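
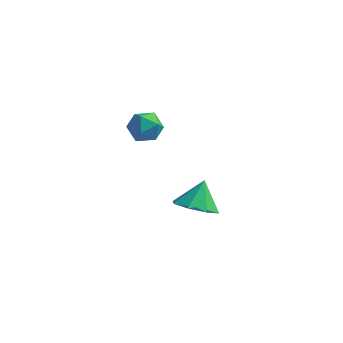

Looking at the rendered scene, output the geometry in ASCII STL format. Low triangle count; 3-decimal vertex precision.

solid 
facet normal -0.064 -0.581 -0.811
outer loop
vertex 0.83 4.076 -3.495
vertex 0.215 3.648 -3.14
vertex 0.258 4.32 -3.625
endloop
endfacet
facet normal 0.390 0.921 0.011
outer loop
vertex 0.83 4.076 -3.495
vertex 0.258 4.32 -3.625
vertex 0.285 4.292 -2.24
endloop
endfacet
facet normal -0.063 -0.581 -0.811
outer loop
vertex 0.258 4.32 -3.625
vertex 0.215 3.648 -3.14
vertex -0.339 4.17 -3.471
endloop
endfacet
facet normal -0.238 0.971 0.024
outer loop
vertex 0.258 4.32 -3.625
vertex -0.339 4.17 -3.471
vertex 0.285 4.292 -2.24
endloop
endfacet
facet normal -0.063 -0.581 -0.811
outer loop
vertex -0.339 4.17 -3.471
vertex 0.215 3.648 -3.14
vertex -0.613 3.714 -3.123
endloop
endfacet
facet normal -0.704 0.647 0.293
outer loop
vertex -0.339 4.17 -3.471
vertex -0.613 3.714 -3.123
vertex 0.285 4.292 -2.24
endloop
endfacet
facet normal -0.063 -0.581 -0.811
outer loop
vertex -0.613 3.714 -3.123
vertex 0.215 3.648 -3.14
vertex -0.401 3.219 -2.785
endloop
endfacet
facet normal -0.738 0.136 0.661
outer loop
vertex -0.613 3.714 -3.123
vertex -0.401 3.219 -2.785
vertex 0.285 4.292 -2.24
endloop
endfacet
facet normal -0.064 -0.580 -0.812
outer loop
vertex -0.401 3.219 -2.785
vertex 0.215 3.648 -3.14
vertex 0.171 2.975 -2.656
endloop
endfacet
facet normal -0.317 -0.261 0.912
outer loop
vertex -0.401 3.219 -2.785
vertex 0.171 2.975 -2.656
vertex 0.285 4.292 -2.24
endloop
endfacet
facet normal -0.064 -0.580 -0.812
outer loop
vertex 0.171 2.975 -2.656
vertex 0.215 3.648 -3.14
vertex 0.769 3.125 -2.81
endloop
endfacet
facet normal 0.309 -0.311 0.899
outer loop
vertex 0.171 2.975 -2.656
vertex 0.769 3.125 -2.81
vertex 0.285 4.292 -2.24
endloop
endfacet
facet normal -0.065 -0.581 -0.812
outer loop
vertex 0.769 3.125 -2.81
vertex 0.215 3.648 -3.14
vertex 1.042 3.581 -3.158
endloop
endfacet
facet normal 0.777 0.015 0.629
outer loop
vertex 0.769 3.125 -2.81
vertex 1.042 3.581 -3.158
vertex 0.285 4.292 -2.24
endloop
endfacet
facet normal -0.065 -0.580 -0.812
outer loop
vertex 1.042 3.581 -3.158
vertex 0.215 3.648 -3.14
vertex 0.83 4.076 -3.495
endloop
endfacet
facet normal 0.810 0.525 0.261
outer loop
vertex 1.042 3.581 -3.158
vertex 0.83 4.076 -3.495
vertex 0.285 4.292 -2.24
endloop
endfacet
facet normal -0.275 0.892 0.358
outer loop
vertex -1.303 3.4 1.014
vertex -1.679 3.106 1.458
vertex -1.056 3.243 1.596
endloop
endfacet
facet normal 0.383 0.920 0.086
outer loop
vertex -1.303 3.4 1.014
vertex -1.056 3.243 1.596
vertex -0.704 3.147 1.056
endloop
endfacet
facet normal 0.347 0.722 -0.599
outer loop
vertex -1.303 3.4 1.014
vertex -0.704 3.147 1.056
vertex -1.109 2.95 0.584
endloop
endfacet
facet normal -0.335 0.572 -0.749
outer loop
vertex -1.303 3.4 1.014
vertex -1.109 2.95 0.584
vertex -1.711 2.924 0.833
endloop
endfacet
facet normal -0.718 0.677 -0.160
outer loop
vertex -1.303 3.4 1.014
vertex -1.711 2.924 0.833
vertex -1.679 3.106 1.458
endloop
endfacet
facet normal 0.785 0.443 0.433
outer loop
vertex -0.704 3.147 1.056
vertex -1.056 3.243 1.596
vertex -0.709 2.696 1.527
endloop
endfacet
facet normal -0.281 0.399 0.873
outer loop
vertex -1.056 3.243 1.596
vertex -1.679 3.106 1.458
vertex -1.311 2.67 1.776
endloop
endfacet
facet normal -0.998 0.049 0.037
outer loop
vertex -1.679 3.106 1.458
vertex -1.711 2.924 0.833
vertex -1.716 2.473 1.304
endloop
endfacet
facet normal -0.375 -0.122 -0.919
outer loop
vertex -1.711 2.924 0.833
vertex -1.109 2.95 0.584
vertex -1.364 2.377 0.764
endloop
endfacet
facet normal 0.728 0.122 -0.675
outer loop
vertex -1.109 2.95 0.584
vertex -0.704 3.147 1.056
vertex -0.741 2.514 0.902
endloop
endfacet
facet normal 0.335 -0.572 0.749
outer loop
vertex -1.117 2.22 1.346
vertex -0.709 2.696 1.527
vertex -1.311 2.67 1.776
endloop
endfacet
facet normal -0.347 -0.722 0.599
outer loop
vertex -1.117 2.22 1.346
vertex -1.311 2.67 1.776
vertex -1.716 2.473 1.304
endloop
endfacet
facet normal -0.383 -0.920 -0.086
outer loop
vertex -1.117 2.22 1.346
vertex -1.716 2.473 1.304
vertex -1.364 2.377 0.764
endloop
endfacet
facet normal 0.275 -0.892 -0.358
outer loop
vertex -1.117 2.22 1.346
vertex -1.364 2.377 0.764
vertex -0.741 2.514 0.902
endloop
endfacet
facet normal 0.718 -0.677 0.160
outer loop
vertex -1.117 2.22 1.346
vertex -0.741 2.514 0.902
vertex -0.709 2.696 1.527
endloop
endfacet
facet normal 0.375 0.122 0.919
outer loop
vertex -1.311 2.67 1.776
vertex -0.709 2.696 1.527
vertex -1.056 3.243 1.596
endloop
endfacet
facet normal -0.728 -0.122 0.675
outer loop
vertex -1.716 2.473 1.304
vertex -1.311 2.67 1.776
vertex -1.679 3.106 1.458
endloop
endfacet
facet normal -0.785 -0.443 -0.433
outer loop
vertex -1.364 2.377 0.764
vertex -1.716 2.473 1.304
vertex -1.711 2.924 0.833
endloop
endfacet
facet normal 0.281 -0.399 -0.873
outer loop
vertex -0.741 2.514 0.902
vertex -1.364 2.377 0.764
vertex -1.109 2.95 0.584
endloop
endfacet
facet normal 0.998 -0.049 -0.037
outer loop
vertex -0.709 2.696 1.527
vertex -0.741 2.514 0.902
vertex -0.704 3.147 1.056
endloop
endfacet

endsolid


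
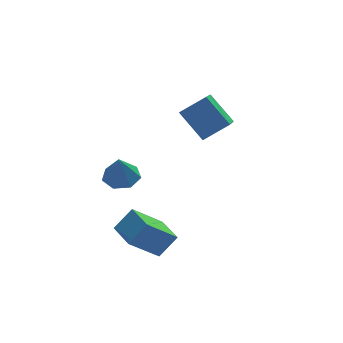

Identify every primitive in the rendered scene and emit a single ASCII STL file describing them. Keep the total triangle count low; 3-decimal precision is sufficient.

solid 
facet normal 0.142 0.186 -0.972
outer loop
vertex -1.552 2.067 -0.639
vertex -2.422 1.762 -0.824
vertex -2.138 2.634 -0.616
endloop
endfacet
facet normal 0.527 0.518 0.674
outer loop
vertex -1.552 2.067 -0.639
vertex -2.138 2.634 -0.616
vertex -2.638 1.478 0.664
endloop
endfacet
facet normal 0.141 0.186 -0.972
outer loop
vertex -2.138 2.634 -0.616
vertex -2.422 1.762 -0.824
vertex -2.938 2.544 -0.749
endloop
endfacet
facet normal -0.189 0.764 0.617
outer loop
vertex -2.138 2.634 -0.616
vertex -2.938 2.544 -0.749
vertex -2.638 1.478 0.664
endloop
endfacet
facet normal 0.142 0.187 -0.972
outer loop
vertex -2.938 2.544 -0.749
vertex -2.422 1.762 -0.824
vertex -3.349 1.866 -0.939
endloop
endfacet
facet normal -0.814 0.367 0.450
outer loop
vertex -2.938 2.544 -0.749
vertex -3.349 1.866 -0.939
vertex -2.638 1.478 0.664
endloop
endfacet
facet normal 0.141 0.186 -0.972
outer loop
vertex -3.349 1.866 -0.939
vertex -2.422 1.762 -0.824
vertex -3.062 1.109 -1.042
endloop
endfacet
facet normal -0.878 -0.374 0.299
outer loop
vertex -3.349 1.866 -0.939
vertex -3.062 1.109 -1.042
vertex -2.638 1.478 0.664
endloop
endfacet
facet normal 0.141 0.186 -0.972
outer loop
vertex -3.062 1.109 -1.042
vertex -2.422 1.762 -0.824
vertex -2.293 0.844 -0.981
endloop
endfacet
facet normal -0.333 -0.901 0.278
outer loop
vertex -3.062 1.109 -1.042
vertex -2.293 0.844 -0.981
vertex -2.638 1.478 0.664
endloop
endfacet
facet normal 0.142 0.186 -0.972
outer loop
vertex -2.293 0.844 -0.981
vertex -2.422 1.762 -0.824
vertex -1.621 1.271 -0.801
endloop
endfacet
facet normal 0.412 -0.818 0.402
outer loop
vertex -2.293 0.844 -0.981
vertex -1.621 1.271 -0.801
vertex -2.638 1.478 0.664
endloop
endfacet
facet normal 0.142 0.186 -0.972
outer loop
vertex -1.621 1.271 -0.801
vertex -2.422 1.762 -0.824
vertex -1.552 2.067 -0.639
endloop
endfacet
facet normal 0.795 -0.186 0.578
outer loop
vertex -1.621 1.271 -0.801
vertex -1.552 2.067 -0.639
vertex -2.638 1.478 0.664
endloop
endfacet
facet normal -0.840 0.075 -0.538
outer loop
vertex 0.96 0.045 2.068
vertex 0.278 1.299 3.307
vertex 1.817 1.616 0.95
endloop
endfacet
facet normal 0.361 -0.663 -0.656
outer loop
vertex 3.102 1.501 1.773
vertex 0.96 0.045 2.068
vertex 1.817 1.616 0.95
endloop
endfacet
facet normal -0.840 0.075 -0.538
outer loop
vertex 1.817 1.616 0.95
vertex 0.278 1.299 3.307
vertex 1.135 2.87 2.189
endloop
endfacet
facet normal 0.406 0.744 -0.530
outer loop
vertex 1.135 2.87 2.189
vertex 3.102 1.501 1.773
vertex 1.817 1.616 0.95
endloop
endfacet
facet normal -0.406 -0.744 0.530
outer loop
vertex 0.96 0.045 2.068
vertex 1.563 1.184 4.13
vertex 0.278 1.299 3.307
endloop
endfacet
facet normal 0.361 -0.663 -0.656
outer loop
vertex 2.245 -0.07 2.891
vertex 0.96 0.045 2.068
vertex 3.102 1.501 1.773
endloop
endfacet
facet normal -0.406 -0.744 0.530
outer loop
vertex 2.245 -0.07 2.891
vertex 1.563 1.184 4.13
vertex 0.96 0.045 2.068
endloop
endfacet
facet normal -0.361 0.663 0.656
outer loop
vertex 0.278 1.299 3.307
vertex 1.563 1.184 4.13
vertex 1.135 2.87 2.189
endloop
endfacet
facet normal 0.406 0.744 -0.530
outer loop
vertex 2.42 2.755 3.012
vertex 3.102 1.501 1.773
vertex 1.135 2.87 2.189
endloop
endfacet
facet normal -0.361 0.663 0.656
outer loop
vertex 1.135 2.87 2.189
vertex 1.563 1.184 4.13
vertex 2.42 2.755 3.012
endloop
endfacet
facet normal 0.840 -0.075 0.538
outer loop
vertex 2.42 2.755 3.012
vertex 2.245 -0.07 2.891
vertex 3.102 1.501 1.773
endloop
endfacet
facet normal 0.840 -0.075 0.538
outer loop
vertex 1.563 1.184 4.13
vertex 2.245 -0.07 2.891
vertex 2.42 2.755 3.012
endloop
endfacet
facet normal -0.711 -0.063 0.700
outer loop
vertex -3.425 -4.456 0.897
vertex -3.59 -3.006 0.86
vertex -4.334 -4.583 -0.037
endloop
endfacet
facet normal 0.113 -0.993 0.025
outer loop
vertex -2.87 -4.454 -1.48
vertex -3.425 -4.456 0.897
vertex -4.334 -4.583 -0.037
endloop
endfacet
facet normal -0.711 -0.063 0.700
outer loop
vertex -4.334 -4.583 -0.037
vertex -3.59 -3.006 0.86
vertex -4.499 -3.133 -0.074
endloop
endfacet
facet normal -0.694 -0.097 -0.713
outer loop
vertex -4.499 -3.133 -0.074
vertex -2.87 -4.454 -1.48
vertex -4.334 -4.583 -0.037
endloop
endfacet
facet normal 0.694 0.097 0.713
outer loop
vertex -3.425 -4.456 0.897
vertex -2.126 -2.877 -0.583
vertex -3.59 -3.006 0.86
endloop
endfacet
facet normal 0.113 -0.993 0.025
outer loop
vertex -1.961 -4.327 -0.546
vertex -3.425 -4.456 0.897
vertex -2.87 -4.454 -1.48
endloop
endfacet
facet normal 0.694 0.097 0.713
outer loop
vertex -1.961 -4.327 -0.546
vertex -2.126 -2.877 -0.583
vertex -3.425 -4.456 0.897
endloop
endfacet
facet normal -0.113 0.993 -0.025
outer loop
vertex -3.59 -3.006 0.86
vertex -2.126 -2.877 -0.583
vertex -4.499 -3.133 -0.074
endloop
endfacet
facet normal -0.694 -0.097 -0.713
outer loop
vertex -3.035 -3.004 -1.517
vertex -2.87 -4.454 -1.48
vertex -4.499 -3.133 -0.074
endloop
endfacet
facet normal -0.113 0.993 -0.025
outer loop
vertex -4.499 -3.133 -0.074
vertex -2.126 -2.877 -0.583
vertex -3.035 -3.004 -1.517
endloop
endfacet
facet normal 0.711 0.063 -0.700
outer loop
vertex -3.035 -3.004 -1.517
vertex -1.961 -4.327 -0.546
vertex -2.87 -4.454 -1.48
endloop
endfacet
facet normal 0.711 0.063 -0.700
outer loop
vertex -2.126 -2.877 -0.583
vertex -1.961 -4.327 -0.546
vertex -3.035 -3.004 -1.517
endloop
endfacet

endsolid


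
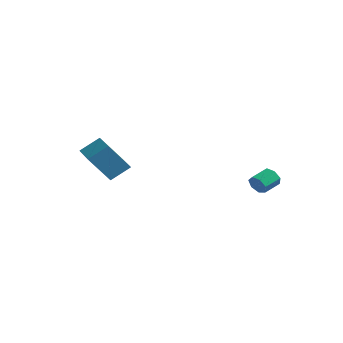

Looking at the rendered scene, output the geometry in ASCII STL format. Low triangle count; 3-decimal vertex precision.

solid 
facet normal -0.310 -0.506 0.805
outer loop
vertex -2.055 -3.425 1.868
vertex -3.714 -2.479 1.825
vertex -2.597 -4.413 1.038
endloop
endfacet
facet normal 0.868 -0.495 0.022
outer loop
vertex -1.966 -3.381 -0.605
vertex -2.055 -3.425 1.868
vertex -2.597 -4.413 1.038
endloop
endfacet
facet normal -0.309 -0.506 0.805
outer loop
vertex -2.597 -4.413 1.038
vertex -3.714 -2.479 1.825
vertex -4.256 -3.468 0.995
endloop
endfacet
facet normal -0.387 -0.707 -0.592
outer loop
vertex -4.256 -3.468 0.995
vertex -1.966 -3.381 -0.605
vertex -2.597 -4.413 1.038
endloop
endfacet
facet normal 0.387 0.706 0.592
outer loop
vertex -2.055 -3.425 1.868
vertex -3.083 -1.447 0.182
vertex -3.714 -2.479 1.825
endloop
endfacet
facet normal 0.869 -0.495 0.022
outer loop
vertex -1.424 -2.392 0.225
vertex -2.055 -3.425 1.868
vertex -1.966 -3.381 -0.605
endloop
endfacet
facet normal 0.387 0.706 0.593
outer loop
vertex -1.424 -2.392 0.225
vertex -3.083 -1.447 0.182
vertex -2.055 -3.425 1.868
endloop
endfacet
facet normal -0.869 0.495 -0.023
outer loop
vertex -3.714 -2.479 1.825
vertex -3.083 -1.447 0.182
vertex -4.256 -3.468 0.995
endloop
endfacet
facet normal -0.387 -0.706 -0.593
outer loop
vertex -3.625 -2.435 -0.648
vertex -1.966 -3.381 -0.605
vertex -4.256 -3.468 0.995
endloop
endfacet
facet normal -0.869 0.495 -0.022
outer loop
vertex -4.256 -3.468 0.995
vertex -3.083 -1.447 0.182
vertex -3.625 -2.435 -0.648
endloop
endfacet
facet normal 0.309 0.506 -0.805
outer loop
vertex -3.625 -2.435 -0.648
vertex -1.424 -2.392 0.225
vertex -1.966 -3.381 -0.605
endloop
endfacet
facet normal 0.309 0.506 -0.805
outer loop
vertex -3.083 -1.447 0.182
vertex -1.424 -2.392 0.225
vertex -3.625 -2.435 -0.648
endloop
endfacet
facet normal -0.059 -0.949 -0.311
outer loop
vertex 2.882 3.106 -1.118
vertex 2.534 3.3 -1.644
vertex 3.189 3.239 -1.583
endloop
endfacet
facet normal 0.842 -0.216 0.494
outer loop
vertex 2.882 3.106 -1.118
vertex 3.189 3.239 -1.583
vertex 2.954 4.225 -0.751
endloop
endfacet
facet normal 0.843 -0.215 0.493
outer loop
vertex 2.954 4.225 -0.751
vertex 3.189 3.239 -1.583
vertex 3.26 4.358 -1.216
endloop
endfacet
facet normal 0.061 0.948 0.312
outer loop
vertex 2.954 4.225 -0.751
vertex 3.26 4.358 -1.216
vertex 2.606 4.42 -1.276
endloop
endfacet
facet normal -0.059 -0.949 -0.311
outer loop
vertex 3.189 3.239 -1.583
vertex 2.534 3.3 -1.644
vertex 3.002 3.418 -2.094
endloop
endfacet
facet normal 0.943 0.048 -0.328
outer loop
vertex 3.189 3.239 -1.583
vertex 3.002 3.418 -2.094
vertex 3.26 4.358 -1.216
endloop
endfacet
facet normal 0.944 0.047 -0.327
outer loop
vertex 3.26 4.358 -1.216
vertex 3.002 3.418 -2.094
vertex 3.074 4.537 -1.727
endloop
endfacet
facet normal 0.062 0.949 0.310
outer loop
vertex 3.26 4.358 -1.216
vertex 3.074 4.537 -1.727
vertex 2.606 4.42 -1.276
endloop
endfacet
facet normal -0.061 -0.948 -0.312
outer loop
vertex 3.002 3.418 -2.094
vertex 2.534 3.3 -1.644
vertex 2.463 3.509 -2.266
endloop
endfacet
facet normal 0.334 0.274 -0.902
outer loop
vertex 3.002 3.418 -2.094
vertex 2.463 3.509 -2.266
vertex 3.074 4.537 -1.727
endloop
endfacet
facet normal 0.334 0.274 -0.902
outer loop
vertex 3.074 4.537 -1.727
vertex 2.463 3.509 -2.266
vertex 2.535 4.628 -1.899
endloop
endfacet
facet normal 0.061 0.949 0.310
outer loop
vertex 3.074 4.537 -1.727
vertex 2.535 4.628 -1.899
vertex 2.606 4.42 -1.276
endloop
endfacet
facet normal -0.062 -0.948 -0.312
outer loop
vertex 2.463 3.509 -2.266
vertex 2.534 3.3 -1.644
vertex 1.978 3.443 -1.969
endloop
endfacet
facet normal -0.528 0.295 -0.796
outer loop
vertex 2.463 3.509 -2.266
vertex 1.978 3.443 -1.969
vertex 2.535 4.628 -1.899
endloop
endfacet
facet normal -0.527 0.295 -0.797
outer loop
vertex 2.535 4.628 -1.899
vertex 1.978 3.443 -1.969
vertex 2.049 4.562 -1.602
endloop
endfacet
facet normal 0.061 0.949 0.310
outer loop
vertex 2.535 4.628 -1.899
vertex 2.049 4.562 -1.602
vertex 2.606 4.42 -1.276
endloop
endfacet
facet normal -0.062 -0.948 -0.312
outer loop
vertex 1.978 3.443 -1.969
vertex 2.534 3.3 -1.644
vertex 1.912 3.269 -1.427
endloop
endfacet
facet normal -0.992 0.093 -0.091
outer loop
vertex 1.978 3.443 -1.969
vertex 1.912 3.269 -1.427
vertex 2.049 4.562 -1.602
endloop
endfacet
facet normal -0.992 0.093 -0.091
outer loop
vertex 2.049 4.562 -1.602
vertex 1.912 3.269 -1.427
vertex 1.983 4.388 -1.06
endloop
endfacet
facet normal 0.059 0.948 0.312
outer loop
vertex 2.049 4.562 -1.602
vertex 1.983 4.388 -1.06
vertex 2.606 4.42 -1.276
endloop
endfacet
facet normal -0.061 -0.949 -0.311
outer loop
vertex 1.912 3.269 -1.427
vertex 2.534 3.3 -1.644
vertex 2.314 3.119 -1.048
endloop
endfacet
facet normal -0.709 -0.179 0.682
outer loop
vertex 1.912 3.269 -1.427
vertex 2.314 3.119 -1.048
vertex 1.983 4.388 -1.06
endloop
endfacet
facet normal -0.709 -0.179 0.682
outer loop
vertex 1.983 4.388 -1.06
vertex 2.314 3.119 -1.048
vertex 2.385 4.238 -0.681
endloop
endfacet
facet normal 0.060 0.948 0.312
outer loop
vertex 1.983 4.388 -1.06
vertex 2.385 4.238 -0.681
vertex 2.606 4.42 -1.276
endloop
endfacet
facet normal -0.060 -0.949 -0.310
outer loop
vertex 2.314 3.119 -1.048
vertex 2.534 3.3 -1.644
vertex 2.882 3.106 -1.118
endloop
endfacet
facet normal 0.109 -0.316 0.942
outer loop
vertex 2.314 3.119 -1.048
vertex 2.882 3.106 -1.118
vertex 2.385 4.238 -0.681
endloop
endfacet
facet normal 0.109 -0.316 0.942
outer loop
vertex 2.385 4.238 -0.681
vertex 2.882 3.106 -1.118
vertex 2.954 4.225 -0.751
endloop
endfacet
facet normal 0.060 0.948 0.312
outer loop
vertex 2.385 4.238 -0.681
vertex 2.954 4.225 -0.751
vertex 2.606 4.42 -1.276
endloop
endfacet

endsolid


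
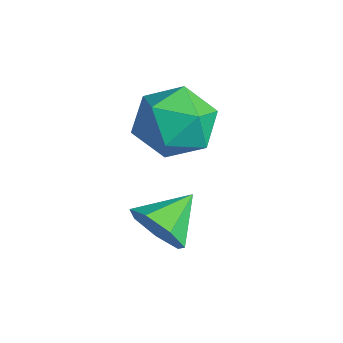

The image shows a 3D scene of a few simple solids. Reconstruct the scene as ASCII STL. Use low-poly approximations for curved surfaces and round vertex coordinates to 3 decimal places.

solid 
facet normal 0.269 -0.866 -0.422
outer loop
vertex 3.956 0.273 1.656
vertex 3.758 -0.051 2.195
vertex 3.409 0.103 1.656
endloop
endfacet
facet normal -0.244 0.784 -0.571
outer loop
vertex 3.956 0.273 1.656
vertex 3.409 0.103 1.656
vertex 3.482 0.831 2.625
endloop
endfacet
facet normal 0.271 -0.865 -0.422
outer loop
vertex 3.409 0.103 1.656
vertex 3.758 -0.051 2.195
vertex 3.125 -0.184 2.062
endloop
endfacet
facet normal -0.849 0.451 -0.275
outer loop
vertex 3.409 0.103 1.656
vertex 3.125 -0.184 2.062
vertex 3.482 0.831 2.625
endloop
endfacet
facet normal 0.271 -0.865 -0.422
outer loop
vertex 3.125 -0.184 2.062
vertex 3.758 -0.051 2.195
vertex 3.317 -0.371 2.568
endloop
endfacet
facet normal -0.916 0.107 0.387
outer loop
vertex 3.125 -0.184 2.062
vertex 3.317 -0.371 2.568
vertex 3.482 0.831 2.625
endloop
endfacet
facet normal 0.271 -0.865 -0.422
outer loop
vertex 3.317 -0.371 2.568
vertex 3.758 -0.051 2.195
vertex 3.841 -0.317 2.793
endloop
endfacet
facet normal -0.395 0.011 0.918
outer loop
vertex 3.317 -0.371 2.568
vertex 3.841 -0.317 2.793
vertex 3.482 0.831 2.625
endloop
endfacet
facet normal 0.269 -0.866 -0.422
outer loop
vertex 3.841 -0.317 2.793
vertex 3.758 -0.051 2.195
vertex 4.302 -0.064 2.568
endloop
endfacet
facet normal 0.320 0.234 0.918
outer loop
vertex 3.841 -0.317 2.793
vertex 4.302 -0.064 2.568
vertex 3.482 0.831 2.625
endloop
endfacet
facet normal 0.269 -0.866 -0.422
outer loop
vertex 4.302 -0.064 2.568
vertex 3.758 -0.051 2.195
vertex 4.353 0.199 2.061
endloop
endfacet
facet normal 0.692 0.610 0.386
outer loop
vertex 4.302 -0.064 2.568
vertex 4.353 0.199 2.061
vertex 3.482 0.831 2.625
endloop
endfacet
facet normal 0.269 -0.866 -0.422
outer loop
vertex 4.353 0.199 2.061
vertex 3.758 -0.051 2.195
vertex 3.956 0.273 1.656
endloop
endfacet
facet normal 0.441 0.854 -0.276
outer loop
vertex 4.353 0.199 2.061
vertex 3.956 0.273 1.656
vertex 3.482 0.831 2.625
endloop
endfacet
facet normal 0.295 0.647 0.703
outer loop
vertex 2.727 1.751 4.087
vertex 2.337 1.265 4.698
vertex 3.17 1.114 4.487
endloop
endfacet
facet normal 0.759 0.630 0.162
outer loop
vertex 2.727 1.751 4.087
vertex 3.17 1.114 4.487
vertex 3.256 1.232 3.626
endloop
endfacet
facet normal 0.408 0.803 -0.435
outer loop
vertex 2.727 1.751 4.087
vertex 3.256 1.232 3.626
vertex 2.476 1.455 3.305
endloop
endfacet
facet normal -0.273 0.925 -0.263
outer loop
vertex 2.727 1.751 4.087
vertex 2.476 1.455 3.305
vertex 1.907 1.475 3.968
endloop
endfacet
facet normal -0.343 0.829 0.441
outer loop
vertex 2.727 1.751 4.087
vertex 1.907 1.475 3.968
vertex 2.337 1.265 4.698
endloop
endfacet
facet normal 0.995 -0.040 0.094
outer loop
vertex 3.256 1.232 3.626
vertex 3.17 1.114 4.487
vertex 3.193 0.425 3.952
endloop
endfacet
facet normal 0.243 -0.013 0.970
outer loop
vertex 3.17 1.114 4.487
vertex 2.337 1.265 4.698
vertex 2.624 0.445 4.615
endloop
endfacet
facet normal -0.789 0.282 0.546
outer loop
vertex 2.337 1.265 4.698
vertex 1.907 1.475 3.968
vertex 1.844 0.668 4.294
endloop
endfacet
facet normal -0.676 0.438 -0.593
outer loop
vertex 1.907 1.475 3.968
vertex 2.476 1.455 3.305
vertex 1.93 0.786 3.433
endloop
endfacet
facet normal 0.427 0.238 -0.872
outer loop
vertex 2.476 1.455 3.305
vertex 3.256 1.232 3.626
vertex 2.763 0.635 3.222
endloop
endfacet
facet normal 0.273 -0.925 0.263
outer loop
vertex 2.373 0.149 3.833
vertex 3.193 0.425 3.952
vertex 2.624 0.445 4.615
endloop
endfacet
facet normal -0.408 -0.803 0.435
outer loop
vertex 2.373 0.149 3.833
vertex 2.624 0.445 4.615
vertex 1.844 0.668 4.294
endloop
endfacet
facet normal -0.759 -0.630 -0.162
outer loop
vertex 2.373 0.149 3.833
vertex 1.844 0.668 4.294
vertex 1.93 0.786 3.433
endloop
endfacet
facet normal -0.295 -0.647 -0.703
outer loop
vertex 2.373 0.149 3.833
vertex 1.93 0.786 3.433
vertex 2.763 0.635 3.222
endloop
endfacet
facet normal 0.343 -0.829 -0.441
outer loop
vertex 2.373 0.149 3.833
vertex 2.763 0.635 3.222
vertex 3.193 0.425 3.952
endloop
endfacet
facet normal 0.676 -0.438 0.593
outer loop
vertex 2.624 0.445 4.615
vertex 3.193 0.425 3.952
vertex 3.17 1.114 4.487
endloop
endfacet
facet normal -0.427 -0.238 0.872
outer loop
vertex 1.844 0.668 4.294
vertex 2.624 0.445 4.615
vertex 2.337 1.265 4.698
endloop
endfacet
facet normal -0.995 0.040 -0.094
outer loop
vertex 1.93 0.786 3.433
vertex 1.844 0.668 4.294
vertex 1.907 1.475 3.968
endloop
endfacet
facet normal -0.243 0.013 -0.970
outer loop
vertex 2.763 0.635 3.222
vertex 1.93 0.786 3.433
vertex 2.476 1.455 3.305
endloop
endfacet
facet normal 0.789 -0.282 -0.546
outer loop
vertex 3.193 0.425 3.952
vertex 2.763 0.635 3.222
vertex 3.256 1.232 3.626
endloop
endfacet

endsolid


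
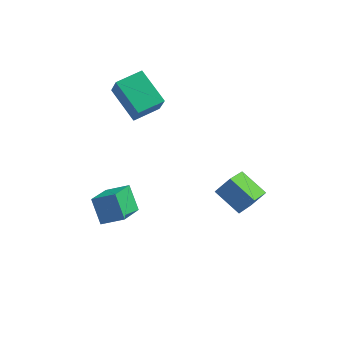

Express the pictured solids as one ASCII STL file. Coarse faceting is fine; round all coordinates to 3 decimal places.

solid 
facet normal -0.298 0.403 -0.865
outer loop
vertex -4.577 1.703 2.489
vertex -3.583 2.813 2.663
vertex -3.134 0.571 1.465
endloop
endfacet
facet normal -0.663 -0.740 -0.116
outer loop
vertex -2.717 0.007 2.677
vertex -4.577 1.703 2.489
vertex -3.134 0.571 1.465
endloop
endfacet
facet normal -0.298 0.403 -0.866
outer loop
vertex -3.134 0.571 1.465
vertex -3.583 2.813 2.663
vertex -2.14 1.681 1.64
endloop
endfacet
facet normal 0.687 -0.539 -0.487
outer loop
vertex -2.14 1.681 1.64
vertex -2.717 0.007 2.677
vertex -3.134 0.571 1.465
endloop
endfacet
facet normal -0.687 0.539 0.487
outer loop
vertex -4.577 1.703 2.489
vertex -3.166 2.249 3.875
vertex -3.583 2.813 2.663
endloop
endfacet
facet normal -0.663 -0.740 -0.116
outer loop
vertex -4.16 1.139 3.7
vertex -4.577 1.703 2.489
vertex -2.717 0.007 2.677
endloop
endfacet
facet normal -0.687 0.539 0.487
outer loop
vertex -4.16 1.139 3.7
vertex -3.166 2.249 3.875
vertex -4.577 1.703 2.489
endloop
endfacet
facet normal 0.663 0.740 0.116
outer loop
vertex -3.583 2.813 2.663
vertex -3.166 2.249 3.875
vertex -2.14 1.681 1.64
endloop
endfacet
facet normal 0.687 -0.539 -0.488
outer loop
vertex -1.723 1.117 2.851
vertex -2.717 0.007 2.677
vertex -2.14 1.681 1.64
endloop
endfacet
facet normal 0.663 0.740 0.116
outer loop
vertex -2.14 1.681 1.64
vertex -3.166 2.249 3.875
vertex -1.723 1.117 2.851
endloop
endfacet
facet normal 0.298 -0.402 0.866
outer loop
vertex -1.723 1.117 2.851
vertex -4.16 1.139 3.7
vertex -2.717 0.007 2.677
endloop
endfacet
facet normal 0.298 -0.403 0.865
outer loop
vertex -3.166 2.249 3.875
vertex -4.16 1.139 3.7
vertex -1.723 1.117 2.851
endloop
endfacet
facet normal -0.807 0.370 0.461
outer loop
vertex 1.185 -0.405 -2.191
vertex 1.828 0.023 -1.408
vertex 1.368 1.442 -3.353
endloop
endfacet
facet normal -0.585 -0.390 -0.711
outer loop
vertex 2.732 0.817 -4.132
vertex 1.185 -0.405 -2.191
vertex 1.368 1.442 -3.353
endloop
endfacet
facet normal -0.806 0.370 0.461
outer loop
vertex 1.368 1.442 -3.353
vertex 1.828 0.023 -1.408
vertex 2.012 1.87 -2.57
endloop
endfacet
facet normal 0.084 0.844 -0.530
outer loop
vertex 2.012 1.87 -2.57
vertex 2.732 0.817 -4.132
vertex 1.368 1.442 -3.353
endloop
endfacet
facet normal -0.084 -0.844 0.530
outer loop
vertex 1.185 -0.405 -2.191
vertex 3.192 -0.602 -2.187
vertex 1.828 0.023 -1.408
endloop
endfacet
facet normal -0.585 -0.389 -0.711
outer loop
vertex 2.548 -1.03 -2.97
vertex 1.185 -0.405 -2.191
vertex 2.732 0.817 -4.132
endloop
endfacet
facet normal -0.084 -0.844 0.530
outer loop
vertex 2.548 -1.03 -2.97
vertex 3.192 -0.602 -2.187
vertex 1.185 -0.405 -2.191
endloop
endfacet
facet normal 0.585 0.389 0.712
outer loop
vertex 1.828 0.023 -1.408
vertex 3.192 -0.602 -2.187
vertex 2.012 1.87 -2.57
endloop
endfacet
facet normal 0.084 0.844 -0.530
outer loop
vertex 3.375 1.245 -3.349
vertex 2.732 0.817 -4.132
vertex 2.012 1.87 -2.57
endloop
endfacet
facet normal 0.585 0.390 0.711
outer loop
vertex 2.012 1.87 -2.57
vertex 3.192 -0.602 -2.187
vertex 3.375 1.245 -3.349
endloop
endfacet
facet normal 0.807 -0.370 -0.460
outer loop
vertex 3.375 1.245 -3.349
vertex 2.548 -1.03 -2.97
vertex 2.732 0.817 -4.132
endloop
endfacet
facet normal 0.807 -0.370 -0.461
outer loop
vertex 3.192 -0.602 -2.187
vertex 2.548 -1.03 -2.97
vertex 3.375 1.245 -3.349
endloop
endfacet
facet normal -0.893 -0.112 -0.437
outer loop
vertex -3.24 -4.732 -1.627
vertex -3.878 -4.067 -0.494
vertex -3.036 -3.115 -2.46
endloop
endfacet
facet normal 0.436 -0.455 -0.776
outer loop
vertex -1.902 -2.973 -1.906
vertex -3.24 -4.732 -1.627
vertex -3.036 -3.115 -2.46
endloop
endfacet
facet normal -0.893 -0.112 -0.437
outer loop
vertex -3.036 -3.115 -2.46
vertex -3.878 -4.067 -0.494
vertex -3.673 -2.451 -1.328
endloop
endfacet
facet normal 0.112 0.883 -0.455
outer loop
vertex -3.673 -2.451 -1.328
vertex -1.902 -2.973 -1.906
vertex -3.036 -3.115 -2.46
endloop
endfacet
facet normal -0.112 -0.883 0.455
outer loop
vertex -3.24 -4.732 -1.627
vertex -2.744 -3.925 0.06
vertex -3.878 -4.067 -0.494
endloop
endfacet
facet normal 0.437 -0.456 -0.775
outer loop
vertex -2.107 -4.589 -1.072
vertex -3.24 -4.732 -1.627
vertex -1.902 -2.973 -1.906
endloop
endfacet
facet normal -0.112 -0.883 0.455
outer loop
vertex -2.107 -4.589 -1.072
vertex -2.744 -3.925 0.06
vertex -3.24 -4.732 -1.627
endloop
endfacet
facet normal -0.436 0.456 0.776
outer loop
vertex -3.878 -4.067 -0.494
vertex -2.744 -3.925 0.06
vertex -3.673 -2.451 -1.328
endloop
endfacet
facet normal 0.112 0.883 -0.456
outer loop
vertex -2.54 -2.308 -0.773
vertex -1.902 -2.973 -1.906
vertex -3.673 -2.451 -1.328
endloop
endfacet
facet normal -0.437 0.455 0.776
outer loop
vertex -3.673 -2.451 -1.328
vertex -2.744 -3.925 0.06
vertex -2.54 -2.308 -0.773
endloop
endfacet
facet normal 0.893 0.112 0.437
outer loop
vertex -2.54 -2.308 -0.773
vertex -2.107 -4.589 -1.072
vertex -1.902 -2.973 -1.906
endloop
endfacet
facet normal 0.893 0.112 0.436
outer loop
vertex -2.744 -3.925 0.06
vertex -2.107 -4.589 -1.072
vertex -2.54 -2.308 -0.773
endloop
endfacet

endsolid


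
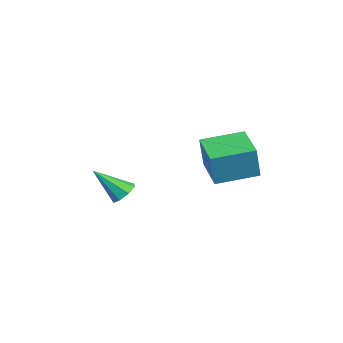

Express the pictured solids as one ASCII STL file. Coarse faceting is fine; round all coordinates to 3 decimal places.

solid 
facet normal 0.091 0.702 -0.707
outer loop
vertex 3.686 -2.518 0.358
vertex 3.03 -2.699 0.094
vertex 3.273 -2.226 0.595
endloop
endfacet
facet normal 0.602 0.230 0.765
outer loop
vertex 3.686 -2.518 0.358
vertex 3.273 -2.226 0.595
vertex 2.85 -4.081 1.486
endloop
endfacet
facet normal 0.093 0.701 -0.707
outer loop
vertex 3.273 -2.226 0.595
vertex 3.03 -2.699 0.094
vertex 2.717 -2.211 0.537
endloop
endfacet
facet normal -0.081 0.446 0.891
outer loop
vertex 3.273 -2.226 0.595
vertex 2.717 -2.211 0.537
vertex 2.85 -4.081 1.486
endloop
endfacet
facet normal 0.092 0.701 -0.707
outer loop
vertex 2.717 -2.211 0.537
vertex 3.03 -2.699 0.094
vertex 2.345 -2.482 0.22
endloop
endfacet
facet normal -0.730 0.267 0.629
outer loop
vertex 2.717 -2.211 0.537
vertex 2.345 -2.482 0.22
vertex 2.85 -4.081 1.486
endloop
endfacet
facet normal 0.092 0.701 -0.707
outer loop
vertex 2.345 -2.482 0.22
vertex 3.03 -2.699 0.094
vertex 2.375 -2.88 -0.171
endloop
endfacet
facet normal -0.970 -0.202 0.132
outer loop
vertex 2.345 -2.482 0.22
vertex 2.375 -2.88 -0.171
vertex 2.85 -4.081 1.486
endloop
endfacet
facet normal 0.092 0.701 -0.707
outer loop
vertex 2.375 -2.88 -0.171
vertex 3.03 -2.699 0.094
vertex 2.788 -3.172 -0.407
endloop
endfacet
facet normal -0.660 -0.685 -0.307
outer loop
vertex 2.375 -2.88 -0.171
vertex 2.788 -3.172 -0.407
vertex 2.85 -4.081 1.486
endloop
endfacet
facet normal 0.091 0.702 -0.707
outer loop
vertex 2.788 -3.172 -0.407
vertex 3.03 -2.699 0.094
vertex 3.344 -3.187 -0.35
endloop
endfacet
facet normal 0.020 -0.901 -0.433
outer loop
vertex 2.788 -3.172 -0.407
vertex 3.344 -3.187 -0.35
vertex 2.85 -4.081 1.486
endloop
endfacet
facet normal 0.091 0.702 -0.707
outer loop
vertex 3.344 -3.187 -0.35
vertex 3.03 -2.699 0.094
vertex 3.716 -2.916 -0.033
endloop
endfacet
facet normal 0.671 -0.721 -0.171
outer loop
vertex 3.344 -3.187 -0.35
vertex 3.716 -2.916 -0.033
vertex 2.85 -4.081 1.486
endloop
endfacet
facet normal 0.091 0.701 -0.707
outer loop
vertex 3.716 -2.916 -0.033
vertex 3.03 -2.699 0.094
vertex 3.686 -2.518 0.358
endloop
endfacet
facet normal 0.911 -0.252 0.326
outer loop
vertex 3.716 -2.916 -0.033
vertex 3.686 -2.518 0.358
vertex 2.85 -4.081 1.486
endloop
endfacet
facet normal -0.961 -0.151 0.233
outer loop
vertex 1.355 0.874 2.672
vertex 1.111 2.988 3.04
vertex 0.888 1.127 0.91
endloop
endfacet
facet normal 0.113 -0.979 -0.170
outer loop
vertex 2.829 1.432 0.44
vertex 1.355 0.874 2.672
vertex 0.888 1.127 0.91
endloop
endfacet
facet normal -0.961 -0.151 0.232
outer loop
vertex 0.888 1.127 0.91
vertex 1.111 2.988 3.04
vertex 0.645 3.241 1.278
endloop
endfacet
facet normal -0.253 0.138 -0.958
outer loop
vertex 0.645 3.241 1.278
vertex 2.829 1.432 0.44
vertex 0.888 1.127 0.91
endloop
endfacet
facet normal 0.253 -0.137 0.958
outer loop
vertex 1.355 0.874 2.672
vertex 3.052 3.293 2.57
vertex 1.111 2.988 3.04
endloop
endfacet
facet normal 0.113 -0.979 -0.170
outer loop
vertex 3.295 1.179 2.202
vertex 1.355 0.874 2.672
vertex 2.829 1.432 0.44
endloop
endfacet
facet normal 0.254 -0.138 0.957
outer loop
vertex 3.295 1.179 2.202
vertex 3.052 3.293 2.57
vertex 1.355 0.874 2.672
endloop
endfacet
facet normal -0.113 0.979 0.170
outer loop
vertex 1.111 2.988 3.04
vertex 3.052 3.293 2.57
vertex 0.645 3.241 1.278
endloop
endfacet
facet normal -0.254 0.137 -0.958
outer loop
vertex 2.585 3.546 0.808
vertex 2.829 1.432 0.44
vertex 0.645 3.241 1.278
endloop
endfacet
facet normal -0.113 0.979 0.170
outer loop
vertex 0.645 3.241 1.278
vertex 3.052 3.293 2.57
vertex 2.585 3.546 0.808
endloop
endfacet
facet normal 0.961 0.151 -0.232
outer loop
vertex 2.585 3.546 0.808
vertex 3.295 1.179 2.202
vertex 2.829 1.432 0.44
endloop
endfacet
facet normal 0.961 0.151 -0.233
outer loop
vertex 3.052 3.293 2.57
vertex 3.295 1.179 2.202
vertex 2.585 3.546 0.808
endloop
endfacet

endsolid


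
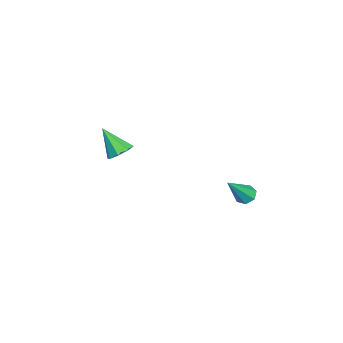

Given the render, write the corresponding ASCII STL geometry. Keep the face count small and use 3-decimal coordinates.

solid 
facet normal 0.304 0.566 -0.767
outer loop
vertex -0.985 -1.565 -0.815
vertex -1.358 -1.991 -1.277
vertex -1.51 -1.389 -0.893
endloop
endfacet
facet normal 0.036 0.494 0.869
outer loop
vertex -0.985 -1.565 -0.815
vertex -1.51 -1.389 -0.893
vertex -1.862 -2.929 -0.003
endloop
endfacet
facet normal 0.303 0.566 -0.767
outer loop
vertex -1.51 -1.389 -0.893
vertex -1.358 -1.991 -1.277
vertex -1.945 -1.565 -1.195
endloop
endfacet
facet normal -0.622 0.494 0.608
outer loop
vertex -1.51 -1.389 -0.893
vertex -1.945 -1.565 -1.195
vertex -1.862 -2.929 -0.003
endloop
endfacet
facet normal 0.303 0.565 -0.767
outer loop
vertex -1.945 -1.565 -1.195
vertex -1.358 -1.991 -1.277
vertex -2.037 -1.991 -1.545
endloop
endfacet
facet normal -0.984 0.080 0.161
outer loop
vertex -1.945 -1.565 -1.195
vertex -2.037 -1.991 -1.545
vertex -1.862 -2.929 -0.003
endloop
endfacet
facet normal 0.303 0.566 -0.767
outer loop
vertex -2.037 -1.991 -1.545
vertex -1.358 -1.991 -1.277
vertex -1.73 -2.417 -1.738
endloop
endfacet
facet normal -0.836 -0.506 -0.213
outer loop
vertex -2.037 -1.991 -1.545
vertex -1.73 -2.417 -1.738
vertex -1.862 -2.929 -0.003
endloop
endfacet
facet normal 0.304 0.565 -0.767
outer loop
vertex -1.73 -2.417 -1.738
vertex -1.358 -1.991 -1.277
vertex -1.206 -2.593 -1.66
endloop
endfacet
facet normal -0.265 -0.919 -0.291
outer loop
vertex -1.73 -2.417 -1.738
vertex -1.206 -2.593 -1.66
vertex -1.862 -2.929 -0.003
endloop
endfacet
facet normal 0.304 0.565 -0.767
outer loop
vertex -1.206 -2.593 -1.66
vertex -1.358 -1.991 -1.277
vertex -0.771 -2.417 -1.358
endloop
endfacet
facet normal 0.393 -0.919 -0.031
outer loop
vertex -1.206 -2.593 -1.66
vertex -0.771 -2.417 -1.358
vertex -1.862 -2.929 -0.003
endloop
endfacet
facet normal 0.304 0.565 -0.767
outer loop
vertex -0.771 -2.417 -1.358
vertex -1.358 -1.991 -1.277
vertex -0.679 -1.991 -1.008
endloop
endfacet
facet normal 0.755 -0.506 0.417
outer loop
vertex -0.771 -2.417 -1.358
vertex -0.679 -1.991 -1.008
vertex -1.862 -2.929 -0.003
endloop
endfacet
facet normal 0.304 0.566 -0.767
outer loop
vertex -0.679 -1.991 -1.008
vertex -1.358 -1.991 -1.277
vertex -0.985 -1.565 -0.815
endloop
endfacet
facet normal 0.608 0.079 0.790
outer loop
vertex -0.679 -1.991 -1.008
vertex -0.985 -1.565 -0.815
vertex -1.862 -2.929 -0.003
endloop
endfacet
facet normal -0.510 0.385 -0.769
outer loop
vertex 3.022 4.699 -0.707
vertex 2.678 4.271 -0.693
vertex 2.639 4.751 -0.427
endloop
endfacet
facet normal 0.426 0.792 0.436
outer loop
vertex 3.022 4.699 -0.707
vertex 2.639 4.751 -0.427
vertex 3.662 3.529 0.793
endloop
endfacet
facet normal -0.509 0.385 -0.770
outer loop
vertex 2.639 4.751 -0.427
vertex 2.678 4.271 -0.693
vertex 2.285 4.441 -0.348
endloop
endfacet
facet normal -0.296 0.539 0.788
outer loop
vertex 2.639 4.751 -0.427
vertex 2.285 4.441 -0.348
vertex 3.662 3.529 0.793
endloop
endfacet
facet normal -0.510 0.384 -0.770
outer loop
vertex 2.285 4.441 -0.348
vertex 2.678 4.271 -0.693
vertex 2.227 4.003 -0.528
endloop
endfacet
facet normal -0.698 -0.191 0.690
outer loop
vertex 2.285 4.441 -0.348
vertex 2.227 4.003 -0.528
vertex 3.662 3.529 0.793
endloop
endfacet
facet normal -0.510 0.384 -0.770
outer loop
vertex 2.227 4.003 -0.528
vertex 2.678 4.271 -0.693
vertex 2.508 3.766 -0.832
endloop
endfacet
facet normal -0.481 -0.849 0.218
outer loop
vertex 2.227 4.003 -0.528
vertex 2.508 3.766 -0.832
vertex 3.662 3.529 0.793
endloop
endfacet
facet normal -0.510 0.384 -0.770
outer loop
vertex 2.508 3.766 -0.832
vertex 2.678 4.271 -0.693
vertex 2.918 3.91 -1.032
endloop
endfacet
facet normal 0.196 -0.941 -0.276
outer loop
vertex 2.508 3.766 -0.832
vertex 2.918 3.91 -1.032
vertex 3.662 3.529 0.793
endloop
endfacet
facet normal -0.510 0.384 -0.770
outer loop
vertex 2.918 3.91 -1.032
vertex 2.678 4.271 -0.693
vertex 3.146 4.325 -0.976
endloop
endfacet
facet normal 0.819 -0.394 -0.416
outer loop
vertex 2.918 3.91 -1.032
vertex 3.146 4.325 -0.976
vertex 3.662 3.529 0.793
endloop
endfacet
facet normal -0.510 0.385 -0.770
outer loop
vertex 3.146 4.325 -0.976
vertex 2.678 4.271 -0.693
vertex 3.022 4.699 -0.707
endloop
endfacet
facet normal 0.921 0.377 -0.099
outer loop
vertex 3.146 4.325 -0.976
vertex 3.022 4.699 -0.707
vertex 3.662 3.529 0.793
endloop
endfacet

endsolid


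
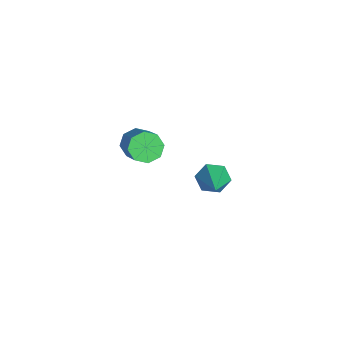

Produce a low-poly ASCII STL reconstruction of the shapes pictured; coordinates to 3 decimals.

solid 
facet normal -0.786 -0.072 -0.615
outer loop
vertex -1.16 -4.168 -2.963
vertex -1.475 -3.72 -2.613
vertex -1.075 -3.706 -3.126
endloop
endfacet
facet normal 0.594 -0.363 -0.718
outer loop
vertex -1.16 -4.168 -2.963
vertex -1.075 -3.706 -3.126
vertex 0.129 -4.049 -1.956
endloop
endfacet
facet normal 0.595 -0.362 -0.718
outer loop
vertex 0.129 -4.049 -1.956
vertex -1.075 -3.706 -3.126
vertex 0.214 -3.586 -2.119
endloop
endfacet
facet normal 0.786 0.072 0.614
outer loop
vertex 0.129 -4.049 -1.956
vertex 0.214 -3.586 -2.119
vertex -0.185 -3.6 -1.607
endloop
endfacet
facet normal -0.785 -0.074 -0.614
outer loop
vertex -1.075 -3.706 -3.126
vertex -1.475 -3.72 -2.613
vertex -1.225 -3.252 -2.989
endloop
endfacet
facet normal 0.540 0.402 -0.739
outer loop
vertex -1.075 -3.706 -3.126
vertex -1.225 -3.252 -2.989
vertex 0.214 -3.586 -2.119
endloop
endfacet
facet normal 0.540 0.402 -0.739
outer loop
vertex 0.214 -3.586 -2.119
vertex -1.225 -3.252 -2.989
vertex 0.064 -3.132 -1.982
endloop
endfacet
facet normal 0.786 0.074 0.614
outer loop
vertex 0.214 -3.586 -2.119
vertex 0.064 -3.132 -1.982
vertex -0.185 -3.6 -1.607
endloop
endfacet
facet normal -0.787 -0.073 -0.613
outer loop
vertex -1.225 -3.252 -2.989
vertex -1.475 -3.72 -2.613
vertex -1.52 -3.072 -2.632
endloop
endfacet
facet normal 0.170 0.929 -0.328
outer loop
vertex -1.225 -3.252 -2.989
vertex -1.52 -3.072 -2.632
vertex 0.064 -3.132 -1.982
endloop
endfacet
facet normal 0.170 0.929 -0.328
outer loop
vertex 0.064 -3.132 -1.982
vertex -1.52 -3.072 -2.632
vertex -0.231 -2.952 -1.625
endloop
endfacet
facet normal 0.787 0.073 0.613
outer loop
vertex 0.064 -3.132 -1.982
vertex -0.231 -2.952 -1.625
vertex -0.185 -3.6 -1.607
endloop
endfacet
facet normal -0.786 -0.073 -0.614
outer loop
vertex -1.52 -3.072 -2.632
vertex -1.475 -3.72 -2.613
vertex -1.789 -3.271 -2.264
endloop
endfacet
facet normal -0.300 0.914 0.275
outer loop
vertex -1.52 -3.072 -2.632
vertex -1.789 -3.271 -2.264
vertex -0.231 -2.952 -1.625
endloop
endfacet
facet normal -0.300 0.913 0.277
outer loop
vertex -0.231 -2.952 -1.625
vertex -1.789 -3.271 -2.264
vertex -0.5 -3.152 -1.257
endloop
endfacet
facet normal 0.786 0.073 0.614
outer loop
vertex -0.231 -2.952 -1.625
vertex -0.5 -3.152 -1.257
vertex -0.185 -3.6 -1.607
endloop
endfacet
facet normal -0.786 -0.072 -0.614
outer loop
vertex -1.789 -3.271 -2.264
vertex -1.475 -3.72 -2.613
vertex -1.874 -3.734 -2.101
endloop
endfacet
facet normal -0.594 0.362 0.718
outer loop
vertex -1.789 -3.271 -2.264
vertex -1.874 -3.734 -2.101
vertex -0.5 -3.152 -1.257
endloop
endfacet
facet normal -0.594 0.363 0.718
outer loop
vertex -0.5 -3.152 -1.257
vertex -1.874 -3.734 -2.101
vertex -0.585 -3.614 -1.094
endloop
endfacet
facet normal 0.786 0.072 0.615
outer loop
vertex -0.5 -3.152 -1.257
vertex -0.585 -3.614 -1.094
vertex -0.185 -3.6 -1.607
endloop
endfacet
facet normal -0.786 -0.074 -0.614
outer loop
vertex -1.874 -3.734 -2.101
vertex -1.475 -3.72 -2.613
vertex -1.724 -4.188 -2.238
endloop
endfacet
facet normal -0.540 -0.402 0.739
outer loop
vertex -1.874 -3.734 -2.101
vertex -1.724 -4.188 -2.238
vertex -0.585 -3.614 -1.094
endloop
endfacet
facet normal -0.540 -0.402 0.739
outer loop
vertex -0.585 -3.614 -1.094
vertex -1.724 -4.188 -2.238
vertex -0.435 -4.068 -1.231
endloop
endfacet
facet normal 0.785 0.074 0.614
outer loop
vertex -0.585 -3.614 -1.094
vertex -0.435 -4.068 -1.231
vertex -0.185 -3.6 -1.607
endloop
endfacet
facet normal -0.787 -0.073 -0.613
outer loop
vertex -1.724 -4.188 -2.238
vertex -1.475 -3.72 -2.613
vertex -1.429 -4.368 -2.595
endloop
endfacet
facet normal -0.170 -0.929 0.328
outer loop
vertex -1.724 -4.188 -2.238
vertex -1.429 -4.368 -2.595
vertex -0.435 -4.068 -1.231
endloop
endfacet
facet normal -0.170 -0.929 0.328
outer loop
vertex -0.435 -4.068 -1.231
vertex -1.429 -4.368 -2.595
vertex -0.14 -4.248 -1.588
endloop
endfacet
facet normal 0.787 0.073 0.613
outer loop
vertex -0.435 -4.068 -1.231
vertex -0.14 -4.248 -1.588
vertex -0.185 -3.6 -1.607
endloop
endfacet
facet normal -0.786 -0.073 -0.614
outer loop
vertex -1.429 -4.368 -2.595
vertex -1.475 -3.72 -2.613
vertex -1.16 -4.168 -2.963
endloop
endfacet
facet normal 0.301 -0.913 -0.276
outer loop
vertex -1.429 -4.368 -2.595
vertex -1.16 -4.168 -2.963
vertex -0.14 -4.248 -1.588
endloop
endfacet
facet normal 0.299 -0.914 -0.275
outer loop
vertex -0.14 -4.248 -1.588
vertex -1.16 -4.168 -2.963
vertex 0.129 -4.049 -1.956
endloop
endfacet
facet normal 0.786 0.073 0.614
outer loop
vertex -0.14 -4.248 -1.588
vertex 0.129 -4.049 -1.956
vertex -0.185 -3.6 -1.607
endloop
endfacet
facet normal -0.865 0.106 -0.491
outer loop
vertex 2.674 -1.522 -1.631
vertex 2.365 -1.709 -1.127
vertex 2.486 -1.107 -1.21
endloop
endfacet
facet normal 0.643 0.669 -0.373
outer loop
vertex 2.674 -1.522 -1.631
vertex 2.486 -1.107 -1.21
vertex 3.835 -1.891 -0.293
endloop
endfacet
facet normal -0.865 0.106 -0.491
outer loop
vertex 2.486 -1.107 -1.21
vertex 2.365 -1.709 -1.127
vertex 2.177 -1.294 -0.706
endloop
endfacet
facet normal 0.202 0.871 0.447
outer loop
vertex 2.486 -1.107 -1.21
vertex 2.177 -1.294 -0.706
vertex 3.835 -1.891 -0.293
endloop
endfacet
facet normal -0.865 0.106 -0.491
outer loop
vertex 2.177 -1.294 -0.706
vertex 2.365 -1.709 -1.127
vertex 2.056 -1.897 -0.623
endloop
endfacet
facet normal -0.180 0.170 0.969
outer loop
vertex 2.177 -1.294 -0.706
vertex 2.056 -1.897 -0.623
vertex 3.835 -1.891 -0.293
endloop
endfacet
facet normal -0.865 0.108 -0.490
outer loop
vertex 2.056 -1.897 -0.623
vertex 2.365 -1.709 -1.127
vertex 2.243 -2.312 -1.044
endloop
endfacet
facet normal -0.122 -0.733 0.669
outer loop
vertex 2.056 -1.897 -0.623
vertex 2.243 -2.312 -1.044
vertex 3.835 -1.891 -0.293
endloop
endfacet
facet normal -0.865 0.108 -0.490
outer loop
vertex 2.243 -2.312 -1.044
vertex 2.365 -1.709 -1.127
vertex 2.552 -2.124 -1.548
endloop
endfacet
facet normal 0.319 -0.935 -0.153
outer loop
vertex 2.243 -2.312 -1.044
vertex 2.552 -2.124 -1.548
vertex 3.835 -1.891 -0.293
endloop
endfacet
facet normal -0.865 0.108 -0.490
outer loop
vertex 2.552 -2.124 -1.548
vertex 2.365 -1.709 -1.127
vertex 2.674 -1.522 -1.631
endloop
endfacet
facet normal 0.701 -0.235 -0.673
outer loop
vertex 2.552 -2.124 -1.548
vertex 2.674 -1.522 -1.631
vertex 3.835 -1.891 -0.293
endloop
endfacet

endsolid


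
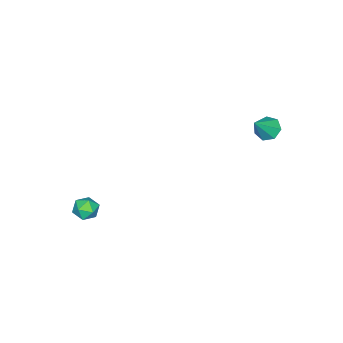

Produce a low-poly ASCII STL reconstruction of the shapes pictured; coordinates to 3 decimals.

solid 
facet normal -0.685 0.103 -0.721
outer loop
vertex -0.852 2.707 0.887
vertex -1.34 2.663 1.344
vertex -1.024 3.21 1.122
endloop
endfacet
facet normal 0.880 0.412 -0.238
outer loop
vertex -0.852 2.707 0.887
vertex -1.024 3.21 1.122
vertex -0.36 2.517 2.376
endloop
endfacet
facet normal -0.685 0.103 -0.722
outer loop
vertex -1.024 3.21 1.122
vertex -1.34 2.663 1.344
vertex -1.434 3.302 1.524
endloop
endfacet
facet normal 0.436 0.865 0.247
outer loop
vertex -1.024 3.21 1.122
vertex -1.434 3.302 1.524
vertex -0.36 2.517 2.376
endloop
endfacet
facet normal -0.685 0.102 -0.721
outer loop
vertex -1.434 3.302 1.524
vertex -1.34 2.663 1.344
vertex -1.773 2.912 1.791
endloop
endfacet
facet normal -0.136 0.637 0.758
outer loop
vertex -1.434 3.302 1.524
vertex -1.773 2.912 1.791
vertex -0.36 2.517 2.376
endloop
endfacet
facet normal -0.686 0.102 -0.721
outer loop
vertex -1.773 2.912 1.791
vertex -1.34 2.663 1.344
vertex -1.786 2.335 1.722
endloop
endfacet
facet normal -0.404 -0.100 0.909
outer loop
vertex -1.773 2.912 1.791
vertex -1.786 2.335 1.722
vertex -0.36 2.517 2.376
endloop
endfacet
facet normal -0.686 0.102 -0.721
outer loop
vertex -1.786 2.335 1.722
vertex -1.34 2.663 1.344
vertex -1.463 2.005 1.368
endloop
endfacet
facet normal -0.168 -0.793 0.586
outer loop
vertex -1.786 2.335 1.722
vertex -1.463 2.005 1.368
vertex -0.36 2.517 2.376
endloop
endfacet
facet normal -0.684 0.102 -0.722
outer loop
vertex -1.463 2.005 1.368
vertex -1.34 2.663 1.344
vertex -1.047 2.17 0.997
endloop
endfacet
facet normal 0.395 -0.918 0.034
outer loop
vertex -1.463 2.005 1.368
vertex -1.047 2.17 0.997
vertex -0.36 2.517 2.376
endloop
endfacet
facet normal -0.685 0.101 -0.722
outer loop
vertex -1.047 2.17 0.997
vertex -1.34 2.663 1.344
vertex -0.852 2.707 0.887
endloop
endfacet
facet normal 0.862 -0.381 -0.334
outer loop
vertex -1.047 2.17 0.997
vertex -0.852 2.707 0.887
vertex -0.36 2.517 2.376
endloop
endfacet
facet normal -0.166 0.986 -0.031
outer loop
vertex 3.852 -3.13 -3.94
vertex 3.489 -3.173 -3.363
vertex 4.162 -3.059 -3.335
endloop
endfacet
facet normal 0.460 0.823 -0.332
outer loop
vertex 3.852 -3.13 -3.94
vertex 4.162 -3.059 -3.335
vertex 4.459 -3.425 -3.831
endloop
endfacet
facet normal 0.335 0.368 -0.868
outer loop
vertex 3.852 -3.13 -3.94
vertex 4.459 -3.425 -3.831
vertex 3.969 -3.765 -4.164
endloop
endfacet
facet normal -0.368 0.248 -0.896
outer loop
vertex 3.852 -3.13 -3.94
vertex 3.969 -3.765 -4.164
vertex 3.369 -3.61 -3.875
endloop
endfacet
facet normal -0.677 0.630 -0.379
outer loop
vertex 3.852 -3.13 -3.94
vertex 3.369 -3.61 -3.875
vertex 3.489 -3.173 -3.363
endloop
endfacet
facet normal 0.859 0.488 0.154
outer loop
vertex 4.459 -3.425 -3.831
vertex 4.162 -3.059 -3.335
vertex 4.471 -3.65 -3.185
endloop
endfacet
facet normal -0.154 0.750 0.643
outer loop
vertex 4.162 -3.059 -3.335
vertex 3.489 -3.173 -3.363
vertex 3.871 -3.495 -2.896
endloop
endfacet
facet normal -0.981 0.176 0.080
outer loop
vertex 3.489 -3.173 -3.363
vertex 3.369 -3.61 -3.875
vertex 3.381 -3.835 -3.229
endloop
endfacet
facet normal -0.479 -0.443 -0.758
outer loop
vertex 3.369 -3.61 -3.875
vertex 3.969 -3.765 -4.164
vertex 3.678 -4.201 -3.725
endloop
endfacet
facet normal 0.657 -0.251 -0.711
outer loop
vertex 3.969 -3.765 -4.164
vertex 4.459 -3.425 -3.831
vertex 4.351 -4.087 -3.697
endloop
endfacet
facet normal 0.368 -0.248 0.896
outer loop
vertex 3.988 -4.13 -3.12
vertex 4.471 -3.65 -3.185
vertex 3.871 -3.495 -2.896
endloop
endfacet
facet normal -0.335 -0.368 0.868
outer loop
vertex 3.988 -4.13 -3.12
vertex 3.871 -3.495 -2.896
vertex 3.381 -3.835 -3.229
endloop
endfacet
facet normal -0.460 -0.823 0.332
outer loop
vertex 3.988 -4.13 -3.12
vertex 3.381 -3.835 -3.229
vertex 3.678 -4.201 -3.725
endloop
endfacet
facet normal 0.166 -0.986 0.031
outer loop
vertex 3.988 -4.13 -3.12
vertex 3.678 -4.201 -3.725
vertex 4.351 -4.087 -3.697
endloop
endfacet
facet normal 0.677 -0.630 0.379
outer loop
vertex 3.988 -4.13 -3.12
vertex 4.351 -4.087 -3.697
vertex 4.471 -3.65 -3.185
endloop
endfacet
facet normal 0.479 0.443 0.758
outer loop
vertex 3.871 -3.495 -2.896
vertex 4.471 -3.65 -3.185
vertex 4.162 -3.059 -3.335
endloop
endfacet
facet normal -0.657 0.251 0.711
outer loop
vertex 3.381 -3.835 -3.229
vertex 3.871 -3.495 -2.896
vertex 3.489 -3.173 -3.363
endloop
endfacet
facet normal -0.859 -0.488 -0.154
outer loop
vertex 3.678 -4.201 -3.725
vertex 3.381 -3.835 -3.229
vertex 3.369 -3.61 -3.875
endloop
endfacet
facet normal 0.154 -0.750 -0.643
outer loop
vertex 4.351 -4.087 -3.697
vertex 3.678 -4.201 -3.725
vertex 3.969 -3.765 -4.164
endloop
endfacet
facet normal 0.981 -0.176 -0.080
outer loop
vertex 4.471 -3.65 -3.185
vertex 4.351 -4.087 -3.697
vertex 4.459 -3.425 -3.831
endloop
endfacet

endsolid


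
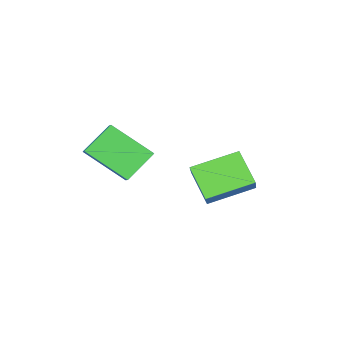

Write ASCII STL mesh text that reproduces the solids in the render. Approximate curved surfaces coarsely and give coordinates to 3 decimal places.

solid 
facet normal -0.501 -0.498 -0.708
outer loop
vertex -2.418 1.485 -1.155
vertex -4.195 2.396 -0.537
vertex -2.153 2.723 -2.214
endloop
endfacet
facet normal 0.850 -0.436 -0.297
outer loop
vertex -1.365 3.504 -1.103
vertex -2.418 1.485 -1.155
vertex -2.153 2.723 -2.214
endloop
endfacet
facet normal -0.501 -0.498 -0.708
outer loop
vertex -2.153 2.723 -2.214
vertex -4.195 2.396 -0.537
vertex -3.929 3.633 -1.596
endloop
endfacet
facet normal 0.161 0.750 -0.641
outer loop
vertex -3.929 3.633 -1.596
vertex -1.365 3.504 -1.103
vertex -2.153 2.723 -2.214
endloop
endfacet
facet normal -0.161 -0.750 0.642
outer loop
vertex -2.418 1.485 -1.155
vertex -3.407 3.177 0.574
vertex -4.195 2.396 -0.537
endloop
endfacet
facet normal 0.850 -0.436 -0.295
outer loop
vertex -1.631 2.267 -0.044
vertex -2.418 1.485 -1.155
vertex -1.365 3.504 -1.103
endloop
endfacet
facet normal -0.161 -0.750 0.642
outer loop
vertex -1.631 2.267 -0.044
vertex -3.407 3.177 0.574
vertex -2.418 1.485 -1.155
endloop
endfacet
facet normal -0.850 0.436 0.296
outer loop
vertex -4.195 2.396 -0.537
vertex -3.407 3.177 0.574
vertex -3.929 3.633 -1.596
endloop
endfacet
facet normal 0.161 0.750 -0.642
outer loop
vertex -3.142 4.415 -0.485
vertex -1.365 3.504 -1.103
vertex -3.929 3.633 -1.596
endloop
endfacet
facet normal -0.850 0.435 0.296
outer loop
vertex -3.929 3.633 -1.596
vertex -3.407 3.177 0.574
vertex -3.142 4.415 -0.485
endloop
endfacet
facet normal 0.501 0.498 0.708
outer loop
vertex -3.142 4.415 -0.485
vertex -1.631 2.267 -0.044
vertex -1.365 3.504 -1.103
endloop
endfacet
facet normal 0.501 0.498 0.708
outer loop
vertex -3.407 3.177 0.574
vertex -1.631 2.267 -0.044
vertex -3.142 4.415 -0.485
endloop
endfacet
facet normal -0.434 -0.682 -0.589
outer loop
vertex 1.894 0.073 1.329
vertex 0.602 0.096 2.255
vertex 1.068 1.631 0.135
endloop
endfacet
facet normal 0.813 -0.015 -0.582
outer loop
vertex 1.458 2.244 0.665
vertex 1.894 0.073 1.329
vertex 1.068 1.631 0.135
endloop
endfacet
facet normal -0.434 -0.682 -0.589
outer loop
vertex 1.068 1.631 0.135
vertex 0.602 0.096 2.255
vertex -0.225 1.654 1.06
endloop
endfacet
facet normal -0.388 0.732 -0.561
outer loop
vertex -0.225 1.654 1.06
vertex 1.458 2.244 0.665
vertex 1.068 1.631 0.135
endloop
endfacet
facet normal 0.389 -0.732 0.560
outer loop
vertex 1.894 0.073 1.329
vertex 0.992 0.709 2.785
vertex 0.602 0.096 2.255
endloop
endfacet
facet normal 0.813 -0.015 -0.582
outer loop
vertex 2.285 0.686 1.86
vertex 1.894 0.073 1.329
vertex 1.458 2.244 0.665
endloop
endfacet
facet normal 0.388 -0.732 0.560
outer loop
vertex 2.285 0.686 1.86
vertex 0.992 0.709 2.785
vertex 1.894 0.073 1.329
endloop
endfacet
facet normal -0.813 0.014 0.582
outer loop
vertex 0.602 0.096 2.255
vertex 0.992 0.709 2.785
vertex -0.225 1.654 1.06
endloop
endfacet
facet normal -0.388 0.732 -0.560
outer loop
vertex 0.166 2.267 1.591
vertex 1.458 2.244 0.665
vertex -0.225 1.654 1.06
endloop
endfacet
facet normal -0.813 0.015 0.582
outer loop
vertex -0.225 1.654 1.06
vertex 0.992 0.709 2.785
vertex 0.166 2.267 1.591
endloop
endfacet
facet normal 0.434 0.682 0.589
outer loop
vertex 0.166 2.267 1.591
vertex 2.285 0.686 1.86
vertex 1.458 2.244 0.665
endloop
endfacet
facet normal 0.434 0.682 0.589
outer loop
vertex 0.992 0.709 2.785
vertex 2.285 0.686 1.86
vertex 0.166 2.267 1.591
endloop
endfacet

endsolid


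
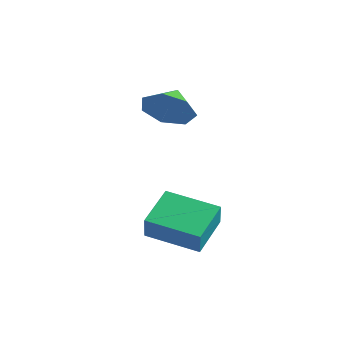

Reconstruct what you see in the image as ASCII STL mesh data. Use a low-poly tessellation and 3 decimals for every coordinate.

solid 
facet normal -0.931 -0.327 0.160
outer loop
vertex -0.486 -0.933 -0.805
vertex -0.946 0.675 -0.196
vertex -0.768 -0.628 -1.824
endloop
endfacet
facet normal 0.258 -0.904 -0.342
outer loop
vertex 1.206 0.065 -2.164
vertex -0.486 -0.933 -0.805
vertex -0.768 -0.628 -1.824
endloop
endfacet
facet normal -0.931 -0.328 0.161
outer loop
vertex -0.768 -0.628 -1.824
vertex -0.946 0.675 -0.196
vertex -1.229 0.979 -1.215
endloop
endfacet
facet normal -0.257 0.277 -0.926
outer loop
vertex -1.229 0.979 -1.215
vertex 1.206 0.065 -2.164
vertex -0.768 -0.628 -1.824
endloop
endfacet
facet normal 0.257 -0.277 0.926
outer loop
vertex -0.486 -0.933 -0.805
vertex 1.028 1.368 -0.536
vertex -0.946 0.675 -0.196
endloop
endfacet
facet normal 0.259 -0.904 -0.341
outer loop
vertex 1.489 -0.239 -1.145
vertex -0.486 -0.933 -0.805
vertex 1.206 0.065 -2.164
endloop
endfacet
facet normal 0.257 -0.277 0.926
outer loop
vertex 1.489 -0.239 -1.145
vertex 1.028 1.368 -0.536
vertex -0.486 -0.933 -0.805
endloop
endfacet
facet normal -0.258 0.904 0.341
outer loop
vertex -0.946 0.675 -0.196
vertex 1.028 1.368 -0.536
vertex -1.229 0.979 -1.215
endloop
endfacet
facet normal -0.257 0.277 -0.926
outer loop
vertex 0.746 1.673 -1.555
vertex 1.206 0.065 -2.164
vertex -1.229 0.979 -1.215
endloop
endfacet
facet normal -0.259 0.903 0.342
outer loop
vertex -1.229 0.979 -1.215
vertex 1.028 1.368 -0.536
vertex 0.746 1.673 -1.555
endloop
endfacet
facet normal 0.931 0.327 -0.161
outer loop
vertex 0.746 1.673 -1.555
vertex 1.489 -0.239 -1.145
vertex 1.206 0.065 -2.164
endloop
endfacet
facet normal 0.931 0.328 -0.160
outer loop
vertex 1.028 1.368 -0.536
vertex 1.489 -0.239 -1.145
vertex 0.746 1.673 -1.555
endloop
endfacet
facet normal 0.363 -0.841 -0.402
outer loop
vertex -2.037 2.942 1.9
vertex -2.374 2.38 2.771
vertex -2.913 2.589 1.847
endloop
endfacet
facet normal -0.310 0.838 -0.449
outer loop
vertex -2.037 2.942 1.9
vertex -2.913 2.589 1.847
vertex -2.806 3.38 3.249
endloop
endfacet
facet normal 0.364 -0.840 -0.402
outer loop
vertex -2.913 2.589 1.847
vertex -2.374 2.38 2.771
vertex -3.382 2.078 2.49
endloop
endfacet
facet normal -0.840 0.498 -0.217
outer loop
vertex -2.913 2.589 1.847
vertex -3.382 2.078 2.49
vertex -2.806 3.38 3.249
endloop
endfacet
facet normal 0.364 -0.840 -0.402
outer loop
vertex -3.382 2.078 2.49
vertex -2.374 2.38 2.771
vertex -3.092 1.795 3.344
endloop
endfacet
facet normal -0.910 0.186 0.371
outer loop
vertex -3.382 2.078 2.49
vertex -3.092 1.795 3.344
vertex -2.806 3.38 3.249
endloop
endfacet
facet normal 0.364 -0.840 -0.402
outer loop
vertex -3.092 1.795 3.344
vertex -2.374 2.38 2.771
vertex -2.261 1.952 3.767
endloop
endfacet
facet normal -0.470 0.137 0.872
outer loop
vertex -3.092 1.795 3.344
vertex -2.261 1.952 3.767
vertex -2.806 3.38 3.249
endloop
endfacet
facet normal 0.363 -0.840 -0.402
outer loop
vertex -2.261 1.952 3.767
vertex -2.374 2.38 2.771
vertex -1.514 2.432 3.439
endloop
endfacet
facet normal 0.150 0.387 0.910
outer loop
vertex -2.261 1.952 3.767
vertex -1.514 2.432 3.439
vertex -2.806 3.38 3.249
endloop
endfacet
facet normal 0.363 -0.840 -0.403
outer loop
vertex -1.514 2.432 3.439
vertex -2.374 2.38 2.771
vertex -1.415 2.873 2.608
endloop
endfacet
facet normal 0.482 0.749 0.455
outer loop
vertex -1.514 2.432 3.439
vertex -1.415 2.873 2.608
vertex -2.806 3.38 3.249
endloop
endfacet
facet normal 0.364 -0.840 -0.402
outer loop
vertex -1.415 2.873 2.608
vertex -2.374 2.38 2.771
vertex -2.037 2.942 1.9
endloop
endfacet
facet normal 0.277 0.949 -0.150
outer loop
vertex -1.415 2.873 2.608
vertex -2.037 2.942 1.9
vertex -2.806 3.38 3.249
endloop
endfacet

endsolid


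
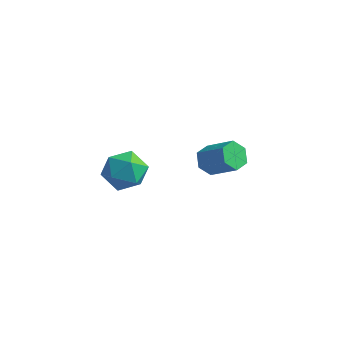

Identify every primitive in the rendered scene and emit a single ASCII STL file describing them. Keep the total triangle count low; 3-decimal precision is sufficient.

solid 
facet normal -0.650 0.408 0.641
outer loop
vertex -3.818 -1.728 2.849
vertex -3.545 -2.521 3.63
vertex -2.966 -1.533 3.589
endloop
endfacet
facet normal -0.382 0.902 0.202
outer loop
vertex -3.818 -1.728 2.849
vertex -2.966 -1.533 3.589
vertex -2.848 -1.236 2.488
endloop
endfacet
facet normal -0.532 0.706 -0.467
outer loop
vertex -3.818 -1.728 2.849
vertex -2.848 -1.236 2.488
vertex -3.355 -2.041 1.848
endloop
endfacet
facet normal -0.893 0.091 -0.441
outer loop
vertex -3.818 -1.728 2.849
vertex -3.355 -2.041 1.848
vertex -3.785 -2.835 2.554
endloop
endfacet
facet normal -0.966 -0.093 0.243
outer loop
vertex -3.818 -1.728 2.849
vertex -3.785 -2.835 2.554
vertex -3.545 -2.521 3.63
endloop
endfacet
facet normal 0.328 0.903 0.279
outer loop
vertex -2.848 -1.236 2.488
vertex -2.966 -1.533 3.589
vertex -1.975 -1.725 3.046
endloop
endfacet
facet normal -0.106 0.103 0.989
outer loop
vertex -2.966 -1.533 3.589
vertex -3.545 -2.521 3.63
vertex -2.405 -2.519 3.752
endloop
endfacet
facet normal -0.617 -0.708 0.344
outer loop
vertex -3.545 -2.521 3.63
vertex -3.785 -2.835 2.554
vertex -2.912 -3.324 3.112
endloop
endfacet
facet normal -0.498 -0.410 -0.764
outer loop
vertex -3.785 -2.835 2.554
vertex -3.355 -2.041 1.848
vertex -2.794 -3.027 2.011
endloop
endfacet
facet normal 0.085 0.587 -0.805
outer loop
vertex -3.355 -2.041 1.848
vertex -2.848 -1.236 2.488
vertex -2.215 -2.039 1.97
endloop
endfacet
facet normal 0.893 -0.091 0.441
outer loop
vertex -1.942 -2.832 2.751
vertex -1.975 -1.725 3.046
vertex -2.405 -2.519 3.752
endloop
endfacet
facet normal 0.532 -0.706 0.467
outer loop
vertex -1.942 -2.832 2.751
vertex -2.405 -2.519 3.752
vertex -2.912 -3.324 3.112
endloop
endfacet
facet normal 0.382 -0.902 -0.202
outer loop
vertex -1.942 -2.832 2.751
vertex -2.912 -3.324 3.112
vertex -2.794 -3.027 2.011
endloop
endfacet
facet normal 0.650 -0.408 -0.641
outer loop
vertex -1.942 -2.832 2.751
vertex -2.794 -3.027 2.011
vertex -2.215 -2.039 1.97
endloop
endfacet
facet normal 0.966 0.093 -0.243
outer loop
vertex -1.942 -2.832 2.751
vertex -2.215 -2.039 1.97
vertex -1.975 -1.725 3.046
endloop
endfacet
facet normal 0.498 0.410 0.764
outer loop
vertex -2.405 -2.519 3.752
vertex -1.975 -1.725 3.046
vertex -2.966 -1.533 3.589
endloop
endfacet
facet normal -0.085 -0.587 0.805
outer loop
vertex -2.912 -3.324 3.112
vertex -2.405 -2.519 3.752
vertex -3.545 -2.521 3.63
endloop
endfacet
facet normal -0.328 -0.903 -0.279
outer loop
vertex -2.794 -3.027 2.011
vertex -2.912 -3.324 3.112
vertex -3.785 -2.835 2.554
endloop
endfacet
facet normal 0.106 -0.103 -0.989
outer loop
vertex -2.215 -2.039 1.97
vertex -2.794 -3.027 2.011
vertex -3.355 -2.041 1.848
endloop
endfacet
facet normal 0.617 0.708 -0.344
outer loop
vertex -1.975 -1.725 3.046
vertex -2.215 -2.039 1.97
vertex -2.848 -1.236 2.488
endloop
endfacet
facet normal -0.802 0.060 -0.595
outer loop
vertex -1.42 2.952 -0.823
vertex -1.794 3.444 -0.269
vertex -1.325 3.776 -0.868
endloop
endfacet
facet normal 0.586 -0.111 -0.803
outer loop
vertex -1.42 2.952 -0.823
vertex -1.325 3.776 -0.868
vertex 0.007 2.844 0.234
endloop
endfacet
facet normal 0.586 -0.112 -0.803
outer loop
vertex 0.007 2.844 0.234
vertex -1.325 3.776 -0.868
vertex 0.103 3.668 0.189
endloop
endfacet
facet normal 0.803 -0.061 0.593
outer loop
vertex 0.007 2.844 0.234
vertex 0.103 3.668 0.189
vertex -0.366 3.336 0.789
endloop
endfacet
facet normal -0.802 0.061 -0.594
outer loop
vertex -1.325 3.776 -0.868
vertex -1.794 3.444 -0.269
vertex -1.699 4.267 -0.313
endloop
endfacet
facet normal 0.392 0.804 -0.447
outer loop
vertex -1.325 3.776 -0.868
vertex -1.699 4.267 -0.313
vertex 0.103 3.668 0.189
endloop
endfacet
facet normal 0.392 0.804 -0.447
outer loop
vertex 0.103 3.668 0.189
vertex -1.699 4.267 -0.313
vertex -0.271 4.159 0.744
endloop
endfacet
facet normal 0.802 -0.060 0.594
outer loop
vertex 0.103 3.668 0.189
vertex -0.271 4.159 0.744
vertex -0.366 3.336 0.789
endloop
endfacet
facet normal -0.803 0.061 -0.593
outer loop
vertex -1.699 4.267 -0.313
vertex -1.794 3.444 -0.269
vertex -2.167 3.936 0.286
endloop
endfacet
facet normal -0.193 0.915 0.355
outer loop
vertex -1.699 4.267 -0.313
vertex -2.167 3.936 0.286
vertex -0.271 4.159 0.744
endloop
endfacet
facet normal -0.193 0.915 0.354
outer loop
vertex -0.271 4.159 0.744
vertex -2.167 3.936 0.286
vertex -0.74 3.828 1.343
endloop
endfacet
facet normal 0.802 -0.060 0.595
outer loop
vertex -0.271 4.159 0.744
vertex -0.74 3.828 1.343
vertex -0.366 3.336 0.789
endloop
endfacet
facet normal -0.803 0.061 -0.593
outer loop
vertex -2.167 3.936 0.286
vertex -1.794 3.444 -0.269
vertex -2.263 3.112 0.331
endloop
endfacet
facet normal -0.586 0.112 0.803
outer loop
vertex -2.167 3.936 0.286
vertex -2.263 3.112 0.331
vertex -0.74 3.828 1.343
endloop
endfacet
facet normal -0.586 0.111 0.803
outer loop
vertex -0.74 3.828 1.343
vertex -2.263 3.112 0.331
vertex -0.835 3.004 1.388
endloop
endfacet
facet normal 0.802 -0.060 0.595
outer loop
vertex -0.74 3.828 1.343
vertex -0.835 3.004 1.388
vertex -0.366 3.336 0.789
endloop
endfacet
facet normal -0.802 0.060 -0.594
outer loop
vertex -2.263 3.112 0.331
vertex -1.794 3.444 -0.269
vertex -1.889 2.621 -0.224
endloop
endfacet
facet normal -0.392 -0.804 0.447
outer loop
vertex -2.263 3.112 0.331
vertex -1.889 2.621 -0.224
vertex -0.835 3.004 1.388
endloop
endfacet
facet normal -0.392 -0.804 0.447
outer loop
vertex -0.835 3.004 1.388
vertex -1.889 2.621 -0.224
vertex -0.461 2.513 0.833
endloop
endfacet
facet normal 0.802 -0.061 0.594
outer loop
vertex -0.835 3.004 1.388
vertex -0.461 2.513 0.833
vertex -0.366 3.336 0.789
endloop
endfacet
facet normal -0.802 0.060 -0.595
outer loop
vertex -1.889 2.621 -0.224
vertex -1.794 3.444 -0.269
vertex -1.42 2.952 -0.823
endloop
endfacet
facet normal 0.193 -0.915 -0.354
outer loop
vertex -1.889 2.621 -0.224
vertex -1.42 2.952 -0.823
vertex -0.461 2.513 0.833
endloop
endfacet
facet normal 0.193 -0.915 -0.354
outer loop
vertex -0.461 2.513 0.833
vertex -1.42 2.952 -0.823
vertex 0.007 2.844 0.234
endloop
endfacet
facet normal 0.803 -0.061 0.593
outer loop
vertex -0.461 2.513 0.833
vertex 0.007 2.844 0.234
vertex -0.366 3.336 0.789
endloop
endfacet

endsolid


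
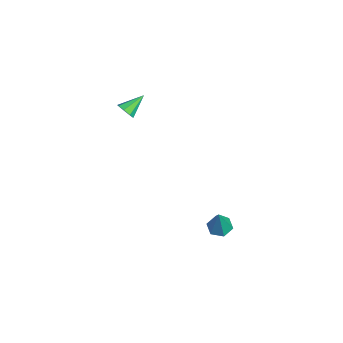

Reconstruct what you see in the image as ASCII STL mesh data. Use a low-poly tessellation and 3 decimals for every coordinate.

solid 
facet normal -0.366 0.118 -0.923
outer loop
vertex 0.18 2.933 -4.348
vertex -0.189 3.487 -4.131
vertex 0.46 3.574 -4.377
endloop
endfacet
facet normal 0.913 -0.402 -0.068
outer loop
vertex 0.18 2.933 -4.348
vertex 0.46 3.574 -4.377
vertex 0.469 3.273 -2.469
endloop
endfacet
facet normal -0.366 0.119 -0.923
outer loop
vertex 0.46 3.574 -4.377
vertex -0.189 3.487 -4.131
vertex 0.09 4.128 -4.159
endloop
endfacet
facet normal 0.843 0.532 0.080
outer loop
vertex 0.46 3.574 -4.377
vertex 0.09 4.128 -4.159
vertex 0.469 3.273 -2.469
endloop
endfacet
facet normal -0.366 0.119 -0.923
outer loop
vertex 0.09 4.128 -4.159
vertex -0.189 3.487 -4.131
vertex -0.559 4.04 -3.913
endloop
endfacet
facet normal 0.046 0.895 0.443
outer loop
vertex 0.09 4.128 -4.159
vertex -0.559 4.04 -3.913
vertex 0.469 3.273 -2.469
endloop
endfacet
facet normal -0.367 0.118 -0.923
outer loop
vertex -0.559 4.04 -3.913
vertex -0.189 3.487 -4.131
vertex -0.839 3.399 -3.884
endloop
endfacet
facet normal -0.679 0.327 0.657
outer loop
vertex -0.559 4.04 -3.913
vertex -0.839 3.399 -3.884
vertex 0.469 3.273 -2.469
endloop
endfacet
facet normal -0.367 0.118 -0.923
outer loop
vertex -0.839 3.399 -3.884
vertex -0.189 3.487 -4.131
vertex -0.469 2.846 -4.102
endloop
endfacet
facet normal -0.609 -0.608 0.509
outer loop
vertex -0.839 3.399 -3.884
vertex -0.469 2.846 -4.102
vertex 0.469 3.273 -2.469
endloop
endfacet
facet normal -0.366 0.118 -0.923
outer loop
vertex -0.469 2.846 -4.102
vertex -0.189 3.487 -4.131
vertex 0.18 2.933 -4.348
endloop
endfacet
facet normal 0.186 -0.971 0.147
outer loop
vertex -0.469 2.846 -4.102
vertex 0.18 2.933 -4.348
vertex 0.469 3.273 -2.469
endloop
endfacet
facet normal 0.374 -0.766 -0.522
outer loop
vertex -2.707 -1.011 3.869
vertex -3.058 -0.888 3.437
vertex -2.53 -0.731 3.585
endloop
endfacet
facet normal 0.642 0.307 0.703
outer loop
vertex -2.707 -1.011 3.869
vertex -2.53 -0.731 3.585
vertex -3.562 0.148 4.143
endloop
endfacet
facet normal 0.374 -0.766 -0.522
outer loop
vertex -2.53 -0.731 3.585
vertex -3.058 -0.888 3.437
vertex -2.663 -0.543 3.214
endloop
endfacet
facet normal 0.681 0.722 0.122
outer loop
vertex -2.53 -0.731 3.585
vertex -2.663 -0.543 3.214
vertex -3.562 0.148 4.143
endloop
endfacet
facet normal 0.374 -0.766 -0.523
outer loop
vertex -2.663 -0.543 3.214
vertex -3.058 -0.888 3.437
vertex -3.027 -0.557 2.974
endloop
endfacet
facet normal 0.242 0.876 -0.418
outer loop
vertex -2.663 -0.543 3.214
vertex -3.027 -0.557 2.974
vertex -3.562 0.148 4.143
endloop
endfacet
facet normal 0.373 -0.767 -0.523
outer loop
vertex -3.027 -0.557 2.974
vertex -3.058 -0.888 3.437
vertex -3.41 -0.765 3.006
endloop
endfacet
facet normal -0.419 0.680 -0.602
outer loop
vertex -3.027 -0.557 2.974
vertex -3.41 -0.765 3.006
vertex -3.562 0.148 4.143
endloop
endfacet
facet normal 0.372 -0.767 -0.523
outer loop
vertex -3.41 -0.765 3.006
vertex -3.058 -0.888 3.437
vertex -3.586 -1.044 3.29
endloop
endfacet
facet normal -0.914 0.249 -0.322
outer loop
vertex -3.41 -0.765 3.006
vertex -3.586 -1.044 3.29
vertex -3.562 0.148 4.143
endloop
endfacet
facet normal 0.372 -0.768 -0.521
outer loop
vertex -3.586 -1.044 3.29
vertex -3.058 -0.888 3.437
vertex -3.454 -1.232 3.661
endloop
endfacet
facet normal -0.953 -0.164 0.256
outer loop
vertex -3.586 -1.044 3.29
vertex -3.454 -1.232 3.661
vertex -3.562 0.148 4.143
endloop
endfacet
facet normal 0.372 -0.768 -0.521
outer loop
vertex -3.454 -1.232 3.661
vertex -3.058 -0.888 3.437
vertex -3.089 -1.218 3.901
endloop
endfacet
facet normal -0.512 -0.319 0.798
outer loop
vertex -3.454 -1.232 3.661
vertex -3.089 -1.218 3.901
vertex -3.562 0.148 4.143
endloop
endfacet
facet normal 0.372 -0.768 -0.521
outer loop
vertex -3.089 -1.218 3.901
vertex -3.058 -0.888 3.437
vertex -2.707 -1.011 3.869
endloop
endfacet
facet normal 0.149 -0.122 0.981
outer loop
vertex -3.089 -1.218 3.901
vertex -2.707 -1.011 3.869
vertex -3.562 0.148 4.143
endloop
endfacet

endsolid


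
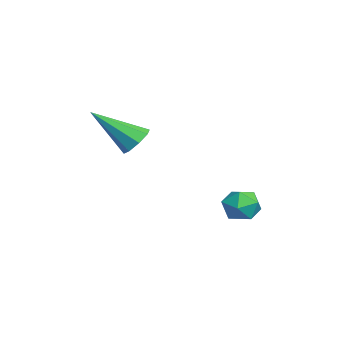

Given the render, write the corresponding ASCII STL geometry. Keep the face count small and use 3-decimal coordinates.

solid 
facet normal 0.117 0.753 -0.648
outer loop
vertex -2.616 -1.145 -0.393
vertex -3.314 -1.183 -0.563
vertex -2.928 -0.822 -0.074
endloop
endfacet
facet normal 0.746 0.066 0.663
outer loop
vertex -2.616 -1.145 -0.393
vertex -2.928 -0.822 -0.074
vertex -3.566 -2.817 0.843
endloop
endfacet
facet normal 0.117 0.753 -0.648
outer loop
vertex -2.928 -0.822 -0.074
vertex -3.314 -1.183 -0.563
vertex -3.467 -0.711 -0.042
endloop
endfacet
facet normal 0.132 0.379 0.916
outer loop
vertex -2.928 -0.822 -0.074
vertex -3.467 -0.711 -0.042
vertex -3.566 -2.817 0.843
endloop
endfacet
facet normal 0.116 0.753 -0.648
outer loop
vertex -3.467 -0.711 -0.042
vertex -3.314 -1.183 -0.563
vertex -3.916 -0.876 -0.314
endloop
endfacet
facet normal -0.575 0.340 0.744
outer loop
vertex -3.467 -0.711 -0.042
vertex -3.916 -0.876 -0.314
vertex -3.566 -2.817 0.843
endloop
endfacet
facet normal 0.116 0.753 -0.648
outer loop
vertex -3.916 -0.876 -0.314
vertex -3.314 -1.183 -0.563
vertex -4.013 -1.222 -0.733
endloop
endfacet
facet normal -0.969 -0.027 0.247
outer loop
vertex -3.916 -0.876 -0.314
vertex -4.013 -1.222 -0.733
vertex -3.566 -2.817 0.843
endloop
endfacet
facet normal 0.115 0.753 -0.647
outer loop
vertex -4.013 -1.222 -0.733
vertex -3.314 -1.183 -0.563
vertex -3.7 -1.544 -1.052
endloop
endfacet
facet normal -0.813 -0.509 -0.284
outer loop
vertex -4.013 -1.222 -0.733
vertex -3.7 -1.544 -1.052
vertex -3.566 -2.817 0.843
endloop
endfacet
facet normal 0.118 0.752 -0.648
outer loop
vertex -3.7 -1.544 -1.052
vertex -3.314 -1.183 -0.563
vertex -3.161 -1.656 -1.084
endloop
endfacet
facet normal -0.202 -0.820 -0.536
outer loop
vertex -3.7 -1.544 -1.052
vertex -3.161 -1.656 -1.084
vertex -3.566 -2.817 0.843
endloop
endfacet
facet normal 0.115 0.752 -0.649
outer loop
vertex -3.161 -1.656 -1.084
vertex -3.314 -1.183 -0.563
vertex -2.712 -1.49 -0.812
endloop
endfacet
facet normal 0.509 -0.781 -0.363
outer loop
vertex -3.161 -1.656 -1.084
vertex -2.712 -1.49 -0.812
vertex -3.566 -2.817 0.843
endloop
endfacet
facet normal 0.117 0.753 -0.647
outer loop
vertex -2.712 -1.49 -0.812
vertex -3.314 -1.183 -0.563
vertex -2.616 -1.145 -0.393
endloop
endfacet
facet normal 0.901 -0.413 0.134
outer loop
vertex -2.712 -1.49 -0.812
vertex -2.616 -1.145 -0.393
vertex -3.566 -2.817 0.843
endloop
endfacet
facet normal -0.616 0.784 0.073
outer loop
vertex -1.909 3.135 -3.5
vertex -2.535 2.633 -3.393
vertex -2.118 2.901 -2.753
endloop
endfacet
facet normal 0.036 0.951 0.308
outer loop
vertex -1.909 3.135 -3.5
vertex -2.118 2.901 -2.753
vertex -1.337 2.939 -2.962
endloop
endfacet
facet normal 0.498 0.838 -0.224
outer loop
vertex -1.909 3.135 -3.5
vertex -1.337 2.939 -2.962
vertex -1.27 2.694 -3.73
endloop
endfacet
facet normal 0.131 0.601 -0.789
outer loop
vertex -1.909 3.135 -3.5
vertex -1.27 2.694 -3.73
vertex -2.011 2.505 -3.997
endloop
endfacet
facet normal -0.559 0.568 -0.605
outer loop
vertex -1.909 3.135 -3.5
vertex -2.011 2.505 -3.997
vertex -2.535 2.633 -3.393
endloop
endfacet
facet normal 0.200 0.504 0.840
outer loop
vertex -1.337 2.939 -2.962
vertex -2.118 2.901 -2.753
vertex -1.609 2.315 -2.523
endloop
endfacet
facet normal -0.856 0.234 0.460
outer loop
vertex -2.118 2.901 -2.753
vertex -2.535 2.633 -3.393
vertex -2.35 2.126 -2.79
endloop
endfacet
facet normal -0.762 -0.116 -0.637
outer loop
vertex -2.535 2.633 -3.393
vertex -2.011 2.505 -3.997
vertex -2.283 1.881 -3.558
endloop
endfacet
facet normal 0.352 -0.061 -0.934
outer loop
vertex -2.011 2.505 -3.997
vertex -1.27 2.694 -3.73
vertex -1.502 1.919 -3.767
endloop
endfacet
facet normal 0.947 0.322 -0.020
outer loop
vertex -1.27 2.694 -3.73
vertex -1.337 2.939 -2.962
vertex -1.085 2.187 -3.127
endloop
endfacet
facet normal -0.131 -0.601 0.789
outer loop
vertex -1.711 1.685 -3.02
vertex -1.609 2.315 -2.523
vertex -2.35 2.126 -2.79
endloop
endfacet
facet normal -0.498 -0.838 0.224
outer loop
vertex -1.711 1.685 -3.02
vertex -2.35 2.126 -2.79
vertex -2.283 1.881 -3.558
endloop
endfacet
facet normal -0.036 -0.951 -0.308
outer loop
vertex -1.711 1.685 -3.02
vertex -2.283 1.881 -3.558
vertex -1.502 1.919 -3.767
endloop
endfacet
facet normal 0.616 -0.784 -0.073
outer loop
vertex -1.711 1.685 -3.02
vertex -1.502 1.919 -3.767
vertex -1.085 2.187 -3.127
endloop
endfacet
facet normal 0.559 -0.568 0.605
outer loop
vertex -1.711 1.685 -3.02
vertex -1.085 2.187 -3.127
vertex -1.609 2.315 -2.523
endloop
endfacet
facet normal -0.352 0.061 0.934
outer loop
vertex -2.35 2.126 -2.79
vertex -1.609 2.315 -2.523
vertex -2.118 2.901 -2.753
endloop
endfacet
facet normal -0.947 -0.322 0.020
outer loop
vertex -2.283 1.881 -3.558
vertex -2.35 2.126 -2.79
vertex -2.535 2.633 -3.393
endloop
endfacet
facet normal -0.200 -0.504 -0.840
outer loop
vertex -1.502 1.919 -3.767
vertex -2.283 1.881 -3.558
vertex -2.011 2.505 -3.997
endloop
endfacet
facet normal 0.856 -0.234 -0.460
outer loop
vertex -1.085 2.187 -3.127
vertex -1.502 1.919 -3.767
vertex -1.27 2.694 -3.73
endloop
endfacet
facet normal 0.762 0.116 0.637
outer loop
vertex -1.609 2.315 -2.523
vertex -1.085 2.187 -3.127
vertex -1.337 2.939 -2.962
endloop
endfacet

endsolid
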